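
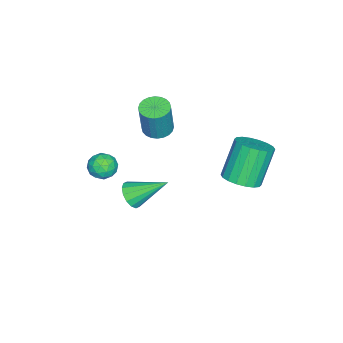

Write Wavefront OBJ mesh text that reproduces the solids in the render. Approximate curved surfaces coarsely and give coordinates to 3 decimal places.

v 3.227 -1.737 -3.386
v 3.469 -2.072 -2.798
v 2.793 -0.203 -2.334
v 3.766 -1.894 -2.935
v 3.918 -1.673 -3.194
v 3.885 -1.469 -3.505
v 3.676 -1.337 -3.783
v 3.346 -1.312 -3.956
v 2.985 -1.401 -3.975
v 2.689 -1.579 -3.838
v 2.536 -1.8 -3.579
v 2.569 -2.004 -3.268
v 2.779 -2.136 -2.99
v 3.108 -2.161 -2.817
v -2.318 -2.808 -3.654
v -1.659 -3.109 -3.806
v -1.223 -3.073 -1.977
v -1.882 -2.772 -1.826
v -1.599 -2.827 -3.826
v -1.162 -2.791 -1.997
v -1.647 -2.543 -3.819
v -1.211 -2.507 -1.991
v -1.799 -2.298 -3.788
v -1.362 -2.262 -1.96
v -2.029 -2.132 -3.737
v -1.592 -2.096 -1.908
v -2.303 -2.068 -3.672
v -1.867 -2.032 -1.844
v -2.579 -2.117 -3.605
v -2.143 -2.081 -1.777
v -2.816 -2.272 -3.546
v -2.38 -2.236 -1.718
v -2.977 -2.507 -3.503
v -2.541 -2.471 -1.674
v -3.038 -2.789 -3.483
v -2.601 -2.753 -1.654
v -2.989 -3.073 -3.489
v -2.553 -3.037 -1.661
v -2.838 -3.318 -3.52
v -2.401 -3.282 -1.692
v -2.608 -3.484 -3.572
v -2.171 -3.448 -1.743
v -2.333 -3.548 -3.636
v -1.897 -3.512 -1.808
v -2.057 -3.499 -3.703
v -1.621 -3.463 -1.875
v -1.82 -3.344 -3.762
v -1.384 -3.308 -1.934
v 1.167 -3.41 -3.139
v 1.615 -3.143 -3.658
v 1.625 -4.497 -3.302
v 2.073 -4.23 -3.821
v 2.174 -4.044 -3.116
v 1.892 -3.372 -3.016
v 1.348 -4.268 -3.944
v 1.066 -3.596 -3.844
v 1.728 -3.674 -4.156
v 2.238 -3.535 -3.644
v 1.002 -4.105 -3.316
v 1.512 -3.966 -2.804
v 1.351 -3.181 -3.384
v 1.889 -4.459 -3.576
v 1.949 -4.35 -3.161
v 2.212 -4.193 -3.467
v 1.513 -3.316 -3.007
v 1.777 -3.159 -3.312
v 2.105 -3.689 -2.993
v 1.463 -4.481 -3.648
v 1.727 -4.324 -3.953
v 1.028 -3.447 -3.493
v 1.291 -3.29 -3.799
v 1.135 -3.951 -3.967
v 1.681 -3.336 -3.982
v 1.95 -3.975 -4.078
v 1.524 -3.997 -4.15
v 1.357 -3.602 -4.091
v 1.981 -3.255 -3.681
v 2.25 -3.894 -3.777
v 2.309 -3.784 -3.363
v 2.143 -3.389 -3.303
v 2.047 -3.567 -3.974
v 0.99 -3.746 -3.183
v 1.259 -4.385 -3.279
v 1.097 -4.251 -3.657
v 0.931 -3.856 -3.597
v 1.29 -3.665 -2.882
v 1.559 -4.304 -2.978
v 1.883 -4.038 -2.869
v 1.716 -3.643 -2.81
v 1.193 -4.073 -2.986
v -1.088 1.731 -4.883
v -0.331 1.393 -4.419
v -1.335 1.651 -2.593
v -2.092 1.989 -3.057
v -0.254 1.808 -4.436
v -1.258 2.066 -2.609
v -0.342 2.209 -4.54
v -1.346 2.466 -2.714
v -0.577 2.514 -4.713
v -1.581 2.772 -2.887
v -0.914 2.664 -4.919
v -1.918 2.922 -3.093
v -1.286 2.63 -5.119
v -2.29 2.888 -3.292
v -1.618 2.418 -5.271
v -2.622 2.675 -3.445
v -1.845 2.069 -5.347
v -2.849 2.327 -3.521
v -1.922 1.654 -5.331
v -2.926 1.912 -3.504
v -1.834 1.254 -5.226
v -2.838 1.511 -3.4
v -1.599 0.948 -5.053
v -2.603 1.206 -3.227
v -1.262 0.798 -4.847
v -2.266 1.056 -3.021
v -0.89 0.832 -4.648
v -1.894 1.09 -2.821
v -0.558 1.045 -4.495
v -1.562 1.302 -2.669
f 2 1 4
f 2 4 3
f 4 1 5
f 4 5 3
f 5 1 6
f 5 6 3
f 6 1 7
f 6 7 3
f 7 1 8
f 7 8 3
f 8 1 9
f 8 9 3
f 9 1 10
f 9 10 3
f 10 1 11
f 10 11 3
f 11 1 12
f 11 12 3
f 12 1 13
f 12 13 3
f 13 1 14
f 13 14 3
f 14 1 2
f 14 2 3
f 16 15 19
f 16 19 17
f 17 19 20
f 17 20 18
f 19 15 21
f 19 21 20
f 20 21 22
f 20 22 18
f 21 15 23
f 21 23 22
f 22 23 24
f 22 24 18
f 23 15 25
f 23 25 24
f 24 25 26
f 24 26 18
f 25 15 27
f 25 27 26
f 26 27 28
f 26 28 18
f 27 15 29
f 27 29 28
f 28 29 30
f 28 30 18
f 29 15 31
f 29 31 30
f 30 31 32
f 30 32 18
f 31 15 33
f 31 33 32
f 32 33 34
f 32 34 18
f 33 15 35
f 33 35 34
f 34 35 36
f 34 36 18
f 35 15 37
f 35 37 36
f 36 37 38
f 36 38 18
f 37 15 39
f 37 39 38
f 38 39 40
f 38 40 18
f 39 15 41
f 39 41 40
f 40 41 42
f 40 42 18
f 41 15 43
f 41 43 42
f 42 43 44
f 42 44 18
f 43 15 45
f 43 45 44
f 44 45 46
f 44 46 18
f 45 15 47
f 45 47 46
f 46 47 48
f 46 48 18
f 47 15 16
f 47 16 48
f 48 16 17
f 48 17 18
f 49 86 65
f 86 60 89
f 65 89 54
f 86 89 65
f 49 65 61
f 65 54 66
f 61 66 50
f 65 66 61
f 49 61 70
f 61 50 71
f 70 71 56
f 61 71 70
f 49 70 82
f 70 56 85
f 82 85 59
f 70 85 82
f 49 82 86
f 82 59 90
f 86 90 60
f 82 90 86
f 50 66 77
f 66 54 80
f 77 80 58
f 66 80 77
f 54 89 67
f 89 60 88
f 67 88 53
f 89 88 67
f 60 90 87
f 90 59 83
f 87 83 51
f 90 83 87
f 59 85 84
f 85 56 72
f 84 72 55
f 85 72 84
f 56 71 76
f 71 50 73
f 76 73 57
f 71 73 76
f 52 78 64
f 78 58 79
f 64 79 53
f 78 79 64
f 52 64 62
f 64 53 63
f 62 63 51
f 64 63 62
f 52 62 69
f 62 51 68
f 69 68 55
f 62 68 69
f 52 69 74
f 69 55 75
f 74 75 57
f 69 75 74
f 52 74 78
f 74 57 81
f 78 81 58
f 74 81 78
f 53 79 67
f 79 58 80
f 67 80 54
f 79 80 67
f 51 63 87
f 63 53 88
f 87 88 60
f 63 88 87
f 55 68 84
f 68 51 83
f 84 83 59
f 68 83 84
f 57 75 76
f 75 55 72
f 76 72 56
f 75 72 76
f 58 81 77
f 81 57 73
f 77 73 50
f 81 73 77
f 92 91 95
f 92 95 93
f 93 95 96
f 93 96 94
f 95 91 97
f 95 97 96
f 96 97 98
f 96 98 94
f 97 91 99
f 97 99 98
f 98 99 100
f 98 100 94
f 99 91 101
f 99 101 100
f 100 101 102
f 100 102 94
f 101 91 103
f 101 103 102
f 102 103 104
f 102 104 94
f 103 91 105
f 103 105 104
f 104 105 106
f 104 106 94
f 105 91 107
f 105 107 106
f 106 107 108
f 106 108 94
f 107 91 109
f 107 109 108
f 108 109 110
f 108 110 94
f 109 91 111
f 109 111 110
f 110 111 112
f 110 112 94
f 111 91 113
f 111 113 112
f 112 113 114
f 112 114 94
f 113 91 115
f 113 115 114
f 114 115 116
f 114 116 94
f 115 91 117
f 115 117 116
f 116 117 118
f 116 118 94
f 117 91 119
f 117 119 118
f 118 119 120
f 118 120 94
f 119 91 92
f 119 92 120
f 120 92 93
f 120 93 94



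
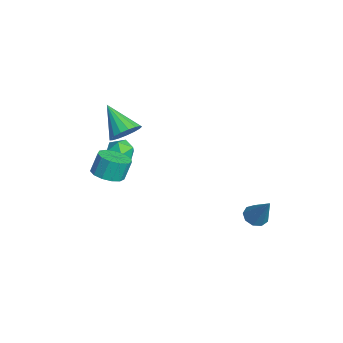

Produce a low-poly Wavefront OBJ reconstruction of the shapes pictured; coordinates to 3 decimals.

v -2.198 -2.499 2.926
v -1.629 -3.122 3.138
v -3.462 -3.221 4.194
v -1.541 -2.813 3.402
v -1.604 -2.431 3.558
v -1.802 -2.065 3.568
v -2.091 -1.799 3.432
v -2.405 -1.693 3.179
v -2.672 -1.771 2.869
v -2.829 -2.016 2.572
v -2.843 -2.372 2.356
v -2.708 -2.757 2.271
v -2.457 -3.082 2.335
v -2.147 -3.274 2.536
v -1.848 -3.289 2.825
v -0.875 -3.565 1.019
v -0.205 -3.05 0.927
v -0.356 -2.66 2.009
v -1.025 -3.175 2.101
v -0.588 -2.8 0.783
v -0.739 -2.41 1.865
v -1.062 -2.794 0.715
v -1.213 -2.404 1.797
v -1.477 -3.032 0.743
v -1.627 -2.642 1.825
v -1.7 -3.44 0.859
v -1.851 -3.05 1.941
v -1.661 -3.887 1.025
v -1.812 -3.497 2.107
v -1.373 -4.232 1.19
v -1.524 -3.842 2.272
v -0.926 -4.365 1.3
v -1.077 -3.975 2.382
v -0.463 -4.245 1.321
v -0.614 -3.855 2.403
v -0.131 -3.908 1.246
v -0.282 -3.518 2.328
v -0.035 -3.463 1.099
v -0.185 -3.073 2.181
v -3.316 -2.69 1.188
v -2.847 -2.043 1.21
v -2.333 -3.417 1.61
v -1.864 -2.77 1.632
v -2.468 -2.844 2.151
v -3.075 -2.395 1.89
v -2.105 -3.065 0.93
v -2.712 -2.616 0.669
v -2.099 -2.275 1.051
v -2.323 -2.139 1.806
v -2.857 -3.321 1.014
v -3.081 -3.185 1.769
v 2.829 2.828 0.001
v 3.321 3.001 -0.37
v 3.811 3.252 1.499
v 3.06 3.345 -0.297
v 2.691 3.447 -0.084
v 2.387 3.259 0.169
v 2.29 2.87 0.343
v 2.445 2.46 0.357
v 2.78 2.223 0.205
v 3.138 2.269 -0.043
v 3.351 2.576 -0.27
f 2 1 4
f 2 4 3
f 4 1 5
f 4 5 3
f 5 1 6
f 5 6 3
f 6 1 7
f 6 7 3
f 7 1 8
f 7 8 3
f 8 1 9
f 8 9 3
f 9 1 10
f 9 10 3
f 10 1 11
f 10 11 3
f 11 1 12
f 11 12 3
f 12 1 13
f 12 13 3
f 13 1 14
f 13 14 3
f 14 1 15
f 14 15 3
f 15 1 2
f 15 2 3
f 17 16 20
f 17 20 18
f 18 20 21
f 18 21 19
f 20 16 22
f 20 22 21
f 21 22 23
f 21 23 19
f 22 16 24
f 22 24 23
f 23 24 25
f 23 25 19
f 24 16 26
f 24 26 25
f 25 26 27
f 25 27 19
f 26 16 28
f 26 28 27
f 27 28 29
f 27 29 19
f 28 16 30
f 28 30 29
f 29 30 31
f 29 31 19
f 30 16 32
f 30 32 31
f 31 32 33
f 31 33 19
f 32 16 34
f 32 34 33
f 33 34 35
f 33 35 19
f 34 16 36
f 34 36 35
f 35 36 37
f 35 37 19
f 36 16 38
f 36 38 37
f 37 38 39
f 37 39 19
f 38 16 17
f 38 17 39
f 39 17 18
f 39 18 19
f 40 51 45
f 40 45 41
f 40 41 47
f 40 47 50
f 40 50 51
f 41 45 49
f 45 51 44
f 51 50 42
f 50 47 46
f 47 41 48
f 43 49 44
f 43 44 42
f 43 42 46
f 43 46 48
f 43 48 49
f 44 49 45
f 42 44 51
f 46 42 50
f 48 46 47
f 49 48 41
f 53 52 55
f 53 55 54
f 55 52 56
f 55 56 54
f 56 52 57
f 56 57 54
f 57 52 58
f 57 58 54
f 58 52 59
f 58 59 54
f 59 52 60
f 59 60 54
f 60 52 61
f 60 61 54
f 61 52 62
f 61 62 54
f 62 52 53
f 62 53 54



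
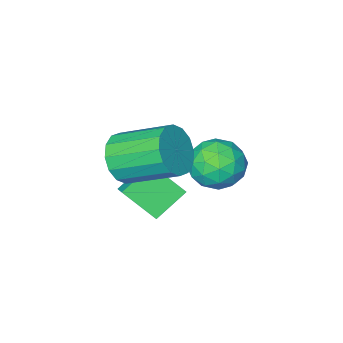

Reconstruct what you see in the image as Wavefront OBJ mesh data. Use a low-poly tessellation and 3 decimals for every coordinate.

v -1.309 1.257 -1.504
v -1.017 1.948 -1.045
v -0.147 1.273 -2.267
v 0.145 1.964 -1.808
v -0.645 0.316 -0.512
v -0.353 1.007 -0.053
v 0.517 0.332 -1.275
v 0.809 1.023 -0.816
v 0.988 1.402 1.205
v 1.503 1.258 1.99
v 0.527 2.734 2.9
v 0.012 2.878 2.115
v 1.758 1.588 1.729
v 0.782 3.064 2.639
v 1.807 1.868 1.328
v 0.831 3.344 2.238
v 1.636 2.023 0.893
v 0.66 3.499 1.804
v 1.292 2.011 0.542
v 0.316 3.487 1.453
v 0.866 1.837 0.369
v -0.11 3.313 1.279
v 0.473 1.546 0.42
v -0.503 3.022 1.33
v 0.218 1.216 0.681
v -0.758 2.692 1.591
v 0.169 0.936 1.082
v -0.807 2.412 1.992
v 0.34 0.781 1.516
v -0.636 2.257 2.427
v 0.684 0.793 1.867
v -0.292 2.269 2.778
v 1.11 0.967 2.041
v 0.134 2.443 2.951
v -2.308 2.599 -0.924
v -1.364 2.461 -0.536
v -2.936 1.579 0.236
v -1.992 1.441 0.624
v -2.458 2.355 0.718
v -2.07 2.985 0.001
v -2.23 1.055 -0.301
v -1.842 1.685 -1.018
v -1.316 1.506 -0.15
v -1.457 2.309 0.48
v -2.843 1.731 -0.78
v -2.984 2.534 -0.15
v -1.781 2.619 -0.832
v -2.519 1.421 0.532
v -2.793 1.958 0.587
v -2.238 1.876 0.815
v -2.196 2.928 -0.516
v -1.641 2.846 -0.288
v -2.284 2.784 0.449
v -2.659 1.194 -0.012
v -2.104 1.112 0.216
v -2.062 2.164 -1.115
v -1.507 2.082 -0.887
v -2.016 1.256 -0.749
v -1.198 1.977 -0.377
v -1.567 1.377 0.305
v -1.706 1.151 -0.239
v -1.478 1.521 -0.66
v -1.281 2.449 -0.007
v -1.65 1.85 0.675
v -1.924 2.387 0.73
v -1.696 2.757 0.309
v -1.252 1.888 0.22
v -2.65 2.19 -0.975
v -3.019 1.591 -0.293
v -2.604 1.283 -0.609
v -2.376 1.653 -1.03
v -2.733 2.663 -0.605
v -3.102 2.063 0.077
v -2.822 2.519 0.36
v -2.594 2.889 -0.061
v -3.048 2.152 -0.52
f 2 4 1
f 5 2 1
f 1 4 3
f 3 5 1
f 2 8 4
f 6 2 5
f 6 8 2
f 4 8 3
f 7 5 3
f 3 8 7
f 7 6 5
f 8 6 7
f 10 9 13
f 10 13 11
f 11 13 14
f 11 14 12
f 13 9 15
f 13 15 14
f 14 15 16
f 14 16 12
f 15 9 17
f 15 17 16
f 16 17 18
f 16 18 12
f 17 9 19
f 17 19 18
f 18 19 20
f 18 20 12
f 19 9 21
f 19 21 20
f 20 21 22
f 20 22 12
f 21 9 23
f 21 23 22
f 22 23 24
f 22 24 12
f 23 9 25
f 23 25 24
f 24 25 26
f 24 26 12
f 25 9 27
f 25 27 26
f 26 27 28
f 26 28 12
f 27 9 29
f 27 29 28
f 28 29 30
f 28 30 12
f 29 9 31
f 29 31 30
f 30 31 32
f 30 32 12
f 31 9 33
f 31 33 32
f 32 33 34
f 32 34 12
f 33 9 10
f 33 10 34
f 34 10 11
f 34 11 12
f 35 72 51
f 72 46 75
f 51 75 40
f 72 75 51
f 35 51 47
f 51 40 52
f 47 52 36
f 51 52 47
f 35 47 56
f 47 36 57
f 56 57 42
f 47 57 56
f 35 56 68
f 56 42 71
f 68 71 45
f 56 71 68
f 35 68 72
f 68 45 76
f 72 76 46
f 68 76 72
f 36 52 63
f 52 40 66
f 63 66 44
f 52 66 63
f 40 75 53
f 75 46 74
f 53 74 39
f 75 74 53
f 46 76 73
f 76 45 69
f 73 69 37
f 76 69 73
f 45 71 70
f 71 42 58
f 70 58 41
f 71 58 70
f 42 57 62
f 57 36 59
f 62 59 43
f 57 59 62
f 38 64 50
f 64 44 65
f 50 65 39
f 64 65 50
f 38 50 48
f 50 39 49
f 48 49 37
f 50 49 48
f 38 48 55
f 48 37 54
f 55 54 41
f 48 54 55
f 38 55 60
f 55 41 61
f 60 61 43
f 55 61 60
f 38 60 64
f 60 43 67
f 64 67 44
f 60 67 64
f 39 65 53
f 65 44 66
f 53 66 40
f 65 66 53
f 37 49 73
f 49 39 74
f 73 74 46
f 49 74 73
f 41 54 70
f 54 37 69
f 70 69 45
f 54 69 70
f 43 61 62
f 61 41 58
f 62 58 42
f 61 58 62
f 44 67 63
f 67 43 59
f 63 59 36
f 67 59 63



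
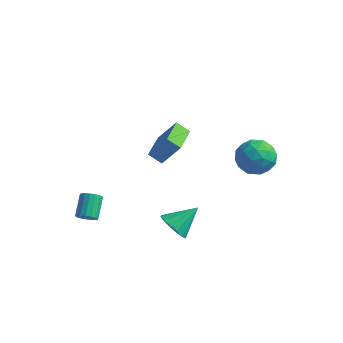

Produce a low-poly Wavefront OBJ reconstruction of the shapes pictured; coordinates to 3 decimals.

v 0.978 -2.221 -2.944
v 1.274 -1.752 -3.69
v 1.742 -1.099 -1.936
v 0.847 -1.558 -3.582
v 0.455 -1.542 -3.303
v 0.203 -1.707 -2.928
v 0.159 -2.011 -2.557
v 0.334 -2.37 -2.289
v 0.682 -2.69 -2.197
v 1.11 -2.884 -2.305
v 1.502 -2.9 -2.584
v 1.753 -2.735 -2.959
v 1.797 -2.431 -3.33
v 1.622 -2.072 -3.598
v 3.716 2.84 0.902
v 4.206 2.458 -0.061
v 2.094 2.122 0.361
v 2.584 1.74 -0.602
v 2.86 1.271 0.406
v 3.863 1.714 0.741
v 2.437 2.866 -0.441
v 3.44 3.309 -0.106
v 3.416 2.474 -0.891
v 3.677 1.489 -0.368
v 2.623 3.091 0.668
v 2.884 2.106 1.191
v 4.103 2.712 0.468
v 2.197 1.868 -0.168
v 2.359 1.592 0.424
v 2.647 1.368 -0.142
v 3.901 2.275 0.939
v 4.19 2.051 0.373
v 3.399 1.353 0.648
v 2.11 2.529 -0.073
v 2.399 2.305 -0.639
v 3.653 3.212 0.442
v 3.941 2.988 -0.124
v 2.901 3.227 -0.348
v 3.927 2.497 -0.586
v 2.974 2.075 -0.904
v 2.887 2.737 -0.809
v 3.477 2.997 -0.612
v 4.081 1.918 -0.278
v 3.127 1.496 -0.596
v 3.29 1.22 -0.004
v 3.879 1.481 0.193
v 3.616 1.927 -0.766
v 3.173 3.084 0.896
v 2.219 2.662 0.578
v 2.421 3.099 0.107
v 3.01 3.36 0.304
v 3.326 2.505 1.204
v 2.373 2.083 0.886
v 2.823 1.583 0.912
v 3.413 1.843 1.109
v 2.684 2.653 1.066
v 0.358 -2.247 1.752
v -0.329 -2.397 2.247
v -0.095 -0.54 1.637
v -0.783 -0.689 2.132
v 1.223 -1.931 3.048
v 0.535 -2.08 3.543
v 0.769 -0.223 2.933
v 0.082 -0.373 3.428
v -3.245 -3.554 -3.067
v -2.851 -3.742 -2.67
v -3.201 -2.714 -1.836
v -3.595 -2.526 -2.233
v -2.704 -3.562 -2.831
v -3.055 -2.534 -1.996
v -2.681 -3.38 -3.046
v -3.032 -2.351 -2.211
v -2.788 -3.237 -3.265
v -3.139 -2.209 -2.43
v -2.999 -3.168 -3.44
v -3.35 -2.14 -2.605
v -3.266 -3.187 -3.529
v -3.617 -2.159 -2.694
v -3.528 -3.29 -3.512
v -3.879 -2.262 -2.677
v -3.726 -3.453 -3.394
v -4.077 -2.425 -2.559
v -3.813 -3.64 -3.2
v -4.164 -2.612 -2.366
v -3.77 -3.807 -2.977
v -4.121 -2.779 -2.142
v -3.606 -3.916 -2.774
v -3.957 -2.888 -1.939
v -3.36 -3.942 -2.638
v -3.711 -2.914 -1.803
v -3.087 -3.879 -2.601
v -3.438 -2.851 -1.766
f 2 1 4
f 2 4 3
f 4 1 5
f 4 5 3
f 5 1 6
f 5 6 3
f 6 1 7
f 6 7 3
f 7 1 8
f 7 8 3
f 8 1 9
f 8 9 3
f 9 1 10
f 9 10 3
f 10 1 11
f 10 11 3
f 11 1 12
f 11 12 3
f 12 1 13
f 12 13 3
f 13 1 14
f 13 14 3
f 14 1 2
f 14 2 3
f 15 52 31
f 52 26 55
f 31 55 20
f 52 55 31
f 15 31 27
f 31 20 32
f 27 32 16
f 31 32 27
f 15 27 36
f 27 16 37
f 36 37 22
f 27 37 36
f 15 36 48
f 36 22 51
f 48 51 25
f 36 51 48
f 15 48 52
f 48 25 56
f 52 56 26
f 48 56 52
f 16 32 43
f 32 20 46
f 43 46 24
f 32 46 43
f 20 55 33
f 55 26 54
f 33 54 19
f 55 54 33
f 26 56 53
f 56 25 49
f 53 49 17
f 56 49 53
f 25 51 50
f 51 22 38
f 50 38 21
f 51 38 50
f 22 37 42
f 37 16 39
f 42 39 23
f 37 39 42
f 18 44 30
f 44 24 45
f 30 45 19
f 44 45 30
f 18 30 28
f 30 19 29
f 28 29 17
f 30 29 28
f 18 28 35
f 28 17 34
f 35 34 21
f 28 34 35
f 18 35 40
f 35 21 41
f 40 41 23
f 35 41 40
f 18 40 44
f 40 23 47
f 44 47 24
f 40 47 44
f 19 45 33
f 45 24 46
f 33 46 20
f 45 46 33
f 17 29 53
f 29 19 54
f 53 54 26
f 29 54 53
f 21 34 50
f 34 17 49
f 50 49 25
f 34 49 50
f 23 41 42
f 41 21 38
f 42 38 22
f 41 38 42
f 24 47 43
f 47 23 39
f 43 39 16
f 47 39 43
f 58 60 57
f 61 58 57
f 57 60 59
f 59 61 57
f 58 64 60
f 62 58 61
f 62 64 58
f 60 64 59
f 63 61 59
f 59 64 63
f 63 62 61
f 64 62 63
f 66 65 69
f 66 69 67
f 67 69 70
f 67 70 68
f 69 65 71
f 69 71 70
f 70 71 72
f 70 72 68
f 71 65 73
f 71 73 72
f 72 73 74
f 72 74 68
f 73 65 75
f 73 75 74
f 74 75 76
f 74 76 68
f 75 65 77
f 75 77 76
f 76 77 78
f 76 78 68
f 77 65 79
f 77 79 78
f 78 79 80
f 78 80 68
f 79 65 81
f 79 81 80
f 80 81 82
f 80 82 68
f 81 65 83
f 81 83 82
f 82 83 84
f 82 84 68
f 83 65 85
f 83 85 84
f 84 85 86
f 84 86 68
f 85 65 87
f 85 87 86
f 86 87 88
f 86 88 68
f 87 65 89
f 87 89 88
f 88 89 90
f 88 90 68
f 89 65 91
f 89 91 90
f 90 91 92
f 90 92 68
f 91 65 66
f 91 66 92
f 92 66 67
f 92 67 68



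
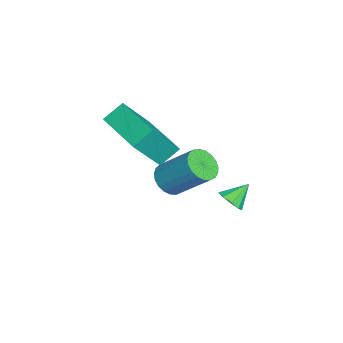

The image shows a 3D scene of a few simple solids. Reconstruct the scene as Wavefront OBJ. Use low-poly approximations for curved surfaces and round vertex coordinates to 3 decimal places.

v -1.307 -1.133 -1.696
v -0.644 -1.513 -1.602
v -0.089 -0.207 -0.249
v -0.753 0.173 -0.344
v -0.569 -1.304 -1.833
v -0.015 0.001 -0.481
v -0.622 -1.067 -2.041
v -0.067 0.239 -0.689
v -0.793 -0.84 -2.189
v -0.239 0.465 -0.837
v -1.054 -0.665 -2.252
v -0.499 0.641 -0.9
v -1.358 -0.57 -2.219
v -0.803 0.736 -0.867
v -1.653 -0.572 -2.095
v -1.098 0.733 -0.743
v -1.889 -0.672 -1.903
v -1.334 0.634 -0.55
v -2.024 -0.851 -1.674
v -1.469 0.455 -0.322
v -2.035 -1.079 -1.45
v -1.48 0.227 -0.097
v -1.92 -1.316 -1.268
v -1.366 -0.01 0.085
v -1.7 -1.522 -1.16
v -1.145 -0.216 0.193
v -1.412 -1.66 -1.145
v -0.857 -0.354 0.208
v -1.105 -1.707 -1.225
v -0.55 -0.401 0.128
v -0.834 -1.655 -1.387
v -0.279 -0.349 -0.034
v -0.399 -3.52 2.305
v -0.84 -2.826 2.925
v -1.2 -2.616 0.724
v -1.641 -1.922 1.344
v 1.381 -2.238 2.136
v 0.94 -1.544 2.756
v 0.58 -1.334 0.555
v 0.139 -0.64 1.175
v -1.313 1.187 -2.868
v -1.008 0.921 -2.398
v -1.767 1.893 -2.172
v -0.775 1.234 -2.564
v -0.793 1.525 -2.871
v -1.055 1.659 -3.177
v -1.437 1.571 -3.338
v -1.761 1.304 -3.28
v -1.876 0.983 -3.028
v -1.727 0.757 -2.702
v -1.384 0.732 -2.453
f 2 1 5
f 2 5 3
f 3 5 6
f 3 6 4
f 5 1 7
f 5 7 6
f 6 7 8
f 6 8 4
f 7 1 9
f 7 9 8
f 8 9 10
f 8 10 4
f 9 1 11
f 9 11 10
f 10 11 12
f 10 12 4
f 11 1 13
f 11 13 12
f 12 13 14
f 12 14 4
f 13 1 15
f 13 15 14
f 14 15 16
f 14 16 4
f 15 1 17
f 15 17 16
f 16 17 18
f 16 18 4
f 17 1 19
f 17 19 18
f 18 19 20
f 18 20 4
f 19 1 21
f 19 21 20
f 20 21 22
f 20 22 4
f 21 1 23
f 21 23 22
f 22 23 24
f 22 24 4
f 23 1 25
f 23 25 24
f 24 25 26
f 24 26 4
f 25 1 27
f 25 27 26
f 26 27 28
f 26 28 4
f 27 1 29
f 27 29 28
f 28 29 30
f 28 30 4
f 29 1 31
f 29 31 30
f 30 31 32
f 30 32 4
f 31 1 2
f 31 2 32
f 32 2 3
f 32 3 4
f 34 36 33
f 37 34 33
f 33 36 35
f 35 37 33
f 34 40 36
f 38 34 37
f 38 40 34
f 36 40 35
f 39 37 35
f 35 40 39
f 39 38 37
f 40 38 39
f 42 41 44
f 42 44 43
f 44 41 45
f 44 45 43
f 45 41 46
f 45 46 43
f 46 41 47
f 46 47 43
f 47 41 48
f 47 48 43
f 48 41 49
f 48 49 43
f 49 41 50
f 49 50 43
f 50 41 51
f 50 51 43
f 51 41 42
f 51 42 43



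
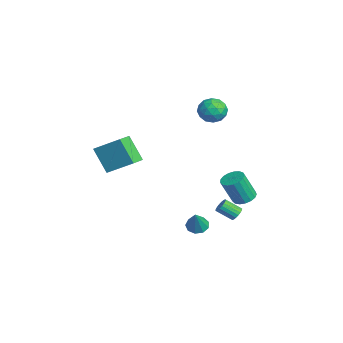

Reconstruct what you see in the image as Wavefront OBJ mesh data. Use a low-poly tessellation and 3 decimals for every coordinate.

v -3.584 -3.974 1.504
v -2.731 -2.56 2.597
v -2.622 -3.368 -0.031
v -1.769 -1.955 1.062
v -2.731 -4.685 1.758
v -1.878 -3.272 2.851
v -1.769 -4.08 0.223
v -0.916 -2.666 1.316
v -1.215 1.177 -4.553
v -0.831 1.768 -4.646
v -0.385 0.863 -3.127
v -1.232 1.868 -4.391
v -1.625 1.645 -4.212
v -1.826 1.203 -4.193
v -1.74 0.749 -4.342
v -1.409 0.495 -4.59
v -0.987 0.56 -4.822
v -0.671 0.914 -4.927
v -0.61 1.391 -4.858
v -3.778 3.118 3.955
v -2.917 3.26 3.562
v -3.343 1.7 4.398
v -2.482 1.842 4.005
v -2.737 2.33 4.787
v -3.006 3.207 4.513
v -3.254 1.753 3.447
v -3.523 2.63 3.173
v -2.593 2.416 3.248
v -2.274 2.773 4.076
v -3.986 2.187 3.884
v -3.667 2.544 4.712
v -3.386 3.314 3.72
v -2.874 1.646 4.24
v -3.024 1.934 4.7
v -2.518 2.017 4.469
v -3.438 3.282 4.279
v -2.932 3.366 4.048
v -2.826 2.819 4.768
v -3.328 1.594 3.912
v -2.822 1.678 3.681
v -3.742 2.943 3.491
v -3.236 3.026 3.26
v -3.434 2.141 3.192
v -2.689 2.901 3.304
v -2.434 2.067 3.564
v -2.887 2.015 3.236
v -3.045 2.531 3.075
v -2.502 3.111 3.791
v -2.246 2.277 4.051
v -2.396 2.564 4.511
v -2.554 3.079 4.35
v -2.311 2.615 3.606
v -4.014 2.683 3.909
v -3.758 1.849 4.169
v -3.706 1.881 3.61
v -3.864 2.396 3.449
v -3.826 2.893 4.396
v -3.571 2.059 4.656
v -3.215 2.429 4.885
v -3.373 2.945 4.724
v -3.949 2.345 4.354
v -1.944 4.196 -2.948
v -1.199 4.411 -2.873
v -1.15 3.639 -1.138
v -1.896 3.424 -1.212
v -1.389 4.703 -2.738
v -1.34 3.93 -1.003
v -1.708 4.878 -2.651
v -1.659 4.105 -0.916
v -2.08 4.897 -2.632
v -2.031 4.124 -0.897
v -2.421 4.755 -2.685
v -2.372 3.983 -0.95
v -2.653 4.485 -2.799
v -2.604 3.713 -1.064
v -2.723 4.15 -2.946
v -2.674 3.377 -1.211
v -2.614 3.825 -3.094
v -2.565 3.052 -1.359
v -2.352 3.585 -3.208
v -2.303 2.812 -1.473
v -1.997 3.485 -3.263
v -1.948 2.712 -1.528
v -1.629 3.548 -3.245
v -1.58 2.775 -1.51
v -1.334 3.759 -3.159
v -1.285 2.987 -1.424
v -1.178 4.071 -3.025
v -1.129 3.299 -1.29
v -1.766 3.709 -4.264
v -1.288 3.681 -4.06
v -1.637 2.762 -3.372
v -2.114 2.791 -3.576
v -1.396 3.829 -3.918
v -1.745 2.91 -3.23
v -1.577 3.952 -3.845
v -1.926 3.034 -3.156
v -1.796 4.028 -3.855
v -2.144 3.109 -3.166
v -2.008 4.041 -3.945
v -2.357 3.122 -3.257
v -2.173 3.988 -4.099
v -2.521 3.069 -3.411
v -2.257 3.879 -4.286
v -2.605 2.961 -3.597
v -2.243 3.738 -4.468
v -2.592 2.819 -3.78
v -2.135 3.59 -4.61
v -2.484 2.671 -3.922
v -1.954 3.466 -4.684
v -2.303 2.548 -3.995
v -1.736 3.391 -4.674
v -2.084 2.472 -3.985
v -1.523 3.378 -4.583
v -1.872 2.459 -3.895
v -1.359 3.431 -4.429
v -1.707 2.512 -3.741
v -1.275 3.539 -4.243
v -1.623 2.621 -3.554
f 2 4 1
f 5 2 1
f 1 4 3
f 3 5 1
f 2 8 4
f 6 2 5
f 6 8 2
f 4 8 3
f 7 5 3
f 3 8 7
f 7 6 5
f 8 6 7
f 10 9 12
f 10 12 11
f 12 9 13
f 12 13 11
f 13 9 14
f 13 14 11
f 14 9 15
f 14 15 11
f 15 9 16
f 15 16 11
f 16 9 17
f 16 17 11
f 17 9 18
f 17 18 11
f 18 9 19
f 18 19 11
f 19 9 10
f 19 10 11
f 20 57 36
f 57 31 60
f 36 60 25
f 57 60 36
f 20 36 32
f 36 25 37
f 32 37 21
f 36 37 32
f 20 32 41
f 32 21 42
f 41 42 27
f 32 42 41
f 20 41 53
f 41 27 56
f 53 56 30
f 41 56 53
f 20 53 57
f 53 30 61
f 57 61 31
f 53 61 57
f 21 37 48
f 37 25 51
f 48 51 29
f 37 51 48
f 25 60 38
f 60 31 59
f 38 59 24
f 60 59 38
f 31 61 58
f 61 30 54
f 58 54 22
f 61 54 58
f 30 56 55
f 56 27 43
f 55 43 26
f 56 43 55
f 27 42 47
f 42 21 44
f 47 44 28
f 42 44 47
f 23 49 35
f 49 29 50
f 35 50 24
f 49 50 35
f 23 35 33
f 35 24 34
f 33 34 22
f 35 34 33
f 23 33 40
f 33 22 39
f 40 39 26
f 33 39 40
f 23 40 45
f 40 26 46
f 45 46 28
f 40 46 45
f 23 45 49
f 45 28 52
f 49 52 29
f 45 52 49
f 24 50 38
f 50 29 51
f 38 51 25
f 50 51 38
f 22 34 58
f 34 24 59
f 58 59 31
f 34 59 58
f 26 39 55
f 39 22 54
f 55 54 30
f 39 54 55
f 28 46 47
f 46 26 43
f 47 43 27
f 46 43 47
f 29 52 48
f 52 28 44
f 48 44 21
f 52 44 48
f 63 62 66
f 63 66 64
f 64 66 67
f 64 67 65
f 66 62 68
f 66 68 67
f 67 68 69
f 67 69 65
f 68 62 70
f 68 70 69
f 69 70 71
f 69 71 65
f 70 62 72
f 70 72 71
f 71 72 73
f 71 73 65
f 72 62 74
f 72 74 73
f 73 74 75
f 73 75 65
f 74 62 76
f 74 76 75
f 75 76 77
f 75 77 65
f 76 62 78
f 76 78 77
f 77 78 79
f 77 79 65
f 78 62 80
f 78 80 79
f 79 80 81
f 79 81 65
f 80 62 82
f 80 82 81
f 81 82 83
f 81 83 65
f 82 62 84
f 82 84 83
f 83 84 85
f 83 85 65
f 84 62 86
f 84 86 85
f 85 86 87
f 85 87 65
f 86 62 88
f 86 88 87
f 87 88 89
f 87 89 65
f 88 62 63
f 88 63 89
f 89 63 64
f 89 64 65
f 91 90 94
f 91 94 92
f 92 94 95
f 92 95 93
f 94 90 96
f 94 96 95
f 95 96 97
f 95 97 93
f 96 90 98
f 96 98 97
f 97 98 99
f 97 99 93
f 98 90 100
f 98 100 99
f 99 100 101
f 99 101 93
f 100 90 102
f 100 102 101
f 101 102 103
f 101 103 93
f 102 90 104
f 102 104 103
f 103 104 105
f 103 105 93
f 104 90 106
f 104 106 105
f 105 106 107
f 105 107 93
f 106 90 108
f 106 108 107
f 107 108 109
f 107 109 93
f 108 90 110
f 108 110 109
f 109 110 111
f 109 111 93
f 110 90 112
f 110 112 111
f 111 112 113
f 111 113 93
f 112 90 114
f 112 114 113
f 113 114 115
f 113 115 93
f 114 90 116
f 114 116 115
f 115 116 117
f 115 117 93
f 116 90 118
f 116 118 117
f 117 118 119
f 117 119 93
f 118 90 91
f 118 91 119
f 119 91 92
f 119 92 93



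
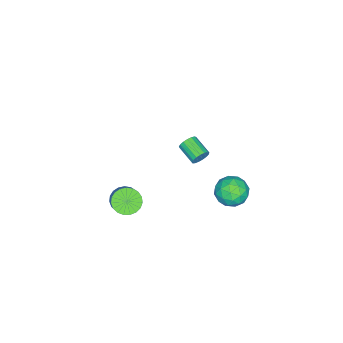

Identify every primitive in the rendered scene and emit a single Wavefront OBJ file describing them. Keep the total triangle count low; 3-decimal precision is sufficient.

v 0.687 0.661 3.438
v 0.83 0.428 2.995
v 0.356 -0.554 3.36
v 0.213 -0.321 3.802
v 1.023 0.391 3.147
v 0.55 -0.591 3.512
v 1.14 0.416 3.366
v 0.666 -0.566 3.731
v 1.152 0.497 3.601
v 0.679 -0.485 3.966
v 1.059 0.616 3.798
v 0.585 -0.366 4.163
v 0.879 0.745 3.913
v 0.406 -0.237 4.278
v 0.656 0.855 3.919
v 0.183 -0.128 4.284
v 0.44 0.92 3.815
v -0.034 -0.062 4.18
v 0.28 0.926 3.624
v -0.193 -0.056 3.989
v 0.214 0.872 3.39
v -0.26 -0.111 3.755
v 0.255 0.769 3.168
v -0.218 -0.214 3.533
v 0.396 0.641 3.007
v -0.077 -0.341 3.372
v 0.603 0.518 2.945
v 0.13 -0.464 3.31
v -3.055 1.515 -2.53
v -2.381 1.763 -1.85
v -2.239 0.177 -2.85
v -1.565 0.425 -2.17
v -2.478 0.167 -1.891
v -2.982 0.994 -1.693
v -1.638 0.946 -3.007
v -2.142 1.773 -2.809
v -1.506 1.411 -2.145
v -2.025 0.93 -1.455
v -2.595 1.01 -3.245
v -3.114 0.529 -2.555
v -2.789 1.756 -2.162
v -1.831 0.184 -2.538
v -2.367 0.032 -2.374
v -1.971 0.178 -1.974
v -3.142 1.304 -2.069
v -2.747 1.45 -1.67
v -2.803 0.512 -1.694
v -1.873 0.49 -3.03
v -1.478 0.636 -2.631
v -2.649 1.762 -2.726
v -2.253 1.908 -2.326
v -1.817 1.428 -3.006
v -1.879 1.696 -1.936
v -1.4 0.909 -2.124
v -1.442 1.215 -2.616
v -1.739 1.701 -2.5
v -2.184 1.413 -1.53
v -1.705 0.626 -1.718
v -2.241 0.475 -1.554
v -2.537 0.961 -1.438
v -1.669 1.206 -1.704
v -2.915 1.314 -2.982
v -2.436 0.527 -3.17
v -2.083 0.979 -3.262
v -2.379 1.465 -3.146
v -3.22 1.031 -2.576
v -2.741 0.244 -2.764
v -2.881 0.239 -2.2
v -3.178 0.725 -2.084
v -2.951 0.734 -2.996
v -0.164 -4.222 -3.766
v 0.321 -4.882 -3.786
v 1.33 -4.179 -2.513
v 0.844 -3.518 -2.494
v 0.469 -4.679 -4.016
v 1.478 -3.975 -2.743
v 0.508 -4.396 -4.203
v 1.516 -3.692 -2.93
v 0.43 -4.083 -4.314
v 1.439 -3.38 -3.041
v 0.249 -3.794 -4.331
v 1.258 -3.091 -3.058
v -0.003 -3.579 -4.25
v 1.006 -2.876 -2.977
v -0.283 -3.476 -4.085
v 0.726 -2.772 -2.812
v -0.542 -3.501 -3.866
v 0.467 -2.797 -2.593
v -0.736 -3.651 -3.629
v 0.272 -2.947 -2.356
v -0.832 -3.899 -3.416
v 0.177 -3.196 -2.143
v -0.812 -4.204 -3.263
v 0.197 -3.5 -1.991
v -0.68 -4.511 -3.198
v 0.329 -3.808 -1.925
v -0.459 -4.769 -3.231
v 0.55 -4.065 -1.958
v -0.187 -4.932 -3.356
v 0.822 -4.228 -2.084
v 0.089 -4.972 -3.553
v 1.098 -4.268 -2.28
f 2 1 5
f 2 5 3
f 3 5 6
f 3 6 4
f 5 1 7
f 5 7 6
f 6 7 8
f 6 8 4
f 7 1 9
f 7 9 8
f 8 9 10
f 8 10 4
f 9 1 11
f 9 11 10
f 10 11 12
f 10 12 4
f 11 1 13
f 11 13 12
f 12 13 14
f 12 14 4
f 13 1 15
f 13 15 14
f 14 15 16
f 14 16 4
f 15 1 17
f 15 17 16
f 16 17 18
f 16 18 4
f 17 1 19
f 17 19 18
f 18 19 20
f 18 20 4
f 19 1 21
f 19 21 20
f 20 21 22
f 20 22 4
f 21 1 23
f 21 23 22
f 22 23 24
f 22 24 4
f 23 1 25
f 23 25 24
f 24 25 26
f 24 26 4
f 25 1 27
f 25 27 26
f 26 27 28
f 26 28 4
f 27 1 2
f 27 2 28
f 28 2 3
f 28 3 4
f 29 66 45
f 66 40 69
f 45 69 34
f 66 69 45
f 29 45 41
f 45 34 46
f 41 46 30
f 45 46 41
f 29 41 50
f 41 30 51
f 50 51 36
f 41 51 50
f 29 50 62
f 50 36 65
f 62 65 39
f 50 65 62
f 29 62 66
f 62 39 70
f 66 70 40
f 62 70 66
f 30 46 57
f 46 34 60
f 57 60 38
f 46 60 57
f 34 69 47
f 69 40 68
f 47 68 33
f 69 68 47
f 40 70 67
f 70 39 63
f 67 63 31
f 70 63 67
f 39 65 64
f 65 36 52
f 64 52 35
f 65 52 64
f 36 51 56
f 51 30 53
f 56 53 37
f 51 53 56
f 32 58 44
f 58 38 59
f 44 59 33
f 58 59 44
f 32 44 42
f 44 33 43
f 42 43 31
f 44 43 42
f 32 42 49
f 42 31 48
f 49 48 35
f 42 48 49
f 32 49 54
f 49 35 55
f 54 55 37
f 49 55 54
f 32 54 58
f 54 37 61
f 58 61 38
f 54 61 58
f 33 59 47
f 59 38 60
f 47 60 34
f 59 60 47
f 31 43 67
f 43 33 68
f 67 68 40
f 43 68 67
f 35 48 64
f 48 31 63
f 64 63 39
f 48 63 64
f 37 55 56
f 55 35 52
f 56 52 36
f 55 52 56
f 38 61 57
f 61 37 53
f 57 53 30
f 61 53 57
f 72 71 75
f 72 75 73
f 73 75 76
f 73 76 74
f 75 71 77
f 75 77 76
f 76 77 78
f 76 78 74
f 77 71 79
f 77 79 78
f 78 79 80
f 78 80 74
f 79 71 81
f 79 81 80
f 80 81 82
f 80 82 74
f 81 71 83
f 81 83 82
f 82 83 84
f 82 84 74
f 83 71 85
f 83 85 84
f 84 85 86
f 84 86 74
f 85 71 87
f 85 87 86
f 86 87 88
f 86 88 74
f 87 71 89
f 87 89 88
f 88 89 90
f 88 90 74
f 89 71 91
f 89 91 90
f 90 91 92
f 90 92 74
f 91 71 93
f 91 93 92
f 92 93 94
f 92 94 74
f 93 71 95
f 93 95 94
f 94 95 96
f 94 96 74
f 95 71 97
f 95 97 96
f 96 97 98
f 96 98 74
f 97 71 99
f 97 99 98
f 98 99 100
f 98 100 74
f 99 71 101
f 99 101 100
f 100 101 102
f 100 102 74
f 101 71 72
f 101 72 102
f 102 72 73
f 102 73 74



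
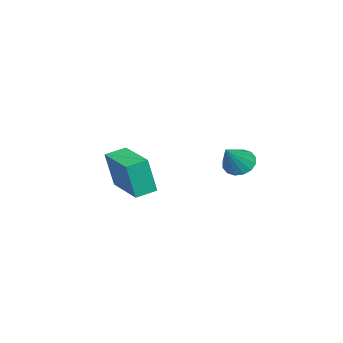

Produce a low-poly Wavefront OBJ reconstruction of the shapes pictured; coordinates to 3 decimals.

v -1.459 -1.231 -0.438
v -1.257 -1.487 1.077
v -2.143 -0.757 -0.267
v -1.942 -1.014 1.248
v -0.418 0.234 -0.328
v -0.217 -0.023 1.187
v -1.103 0.707 -0.157
v -0.901 0.451 1.358
v -1.463 3.693 1.707
v -1.085 4.048 1.368
v -0.537 3.627 2.673
v -1.255 4.254 1.546
v -1.481 4.31 1.766
v -1.703 4.2 1.971
v -1.86 3.954 2.105
v -1.911 3.639 2.132
v -1.842 3.337 2.046
v -1.671 3.132 1.868
v -1.445 3.076 1.647
v -1.223 3.186 1.443
v -1.066 3.432 1.309
v -1.015 3.747 1.281
f 2 4 1
f 5 2 1
f 1 4 3
f 3 5 1
f 2 8 4
f 6 2 5
f 6 8 2
f 4 8 3
f 7 5 3
f 3 8 7
f 7 6 5
f 8 6 7
f 10 9 12
f 10 12 11
f 12 9 13
f 12 13 11
f 13 9 14
f 13 14 11
f 14 9 15
f 14 15 11
f 15 9 16
f 15 16 11
f 16 9 17
f 16 17 11
f 17 9 18
f 17 18 11
f 18 9 19
f 18 19 11
f 19 9 20
f 19 20 11
f 20 9 21
f 20 21 11
f 21 9 22
f 21 22 11
f 22 9 10
f 22 10 11



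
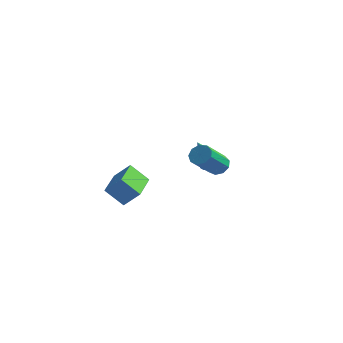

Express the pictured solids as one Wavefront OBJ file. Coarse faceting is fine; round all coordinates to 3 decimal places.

v 0.944 4.267 0.165
v 1.603 4.522 0.445
v 0.496 3.413 1.995
v 1.39 4.776 0.511
v 1.088 4.929 0.509
v 0.758 4.952 0.438
v 0.465 4.838 0.313
v 0.267 4.612 0.159
v 0.203 4.317 0.006
v 0.286 4.013 -0.116
v 0.499 3.759 -0.182
v 0.8 3.605 -0.18
v 1.131 3.583 -0.109
v 1.424 3.697 0.016
v 1.622 3.923 0.17
v 1.686 4.218 0.323
v 0.12 -3.703 0.43
v -0.846 -4.011 1.409
v -0.5 -1.759 0.43
v -1.467 -2.068 1.409
v 0.967 -3.432 1.351
v 0 -3.741 2.33
v 0.346 -1.489 1.351
v -0.62 -1.797 2.33
v 2.465 2.205 1.311
v 3.168 2.118 1.352
v 2.899 0.608 2.771
v 2.195 0.695 2.729
v 3.023 2.449 1.676
v 2.753 0.938 3.095
v 2.616 2.666 1.83
v 2.346 1.155 3.248
v 2.139 2.667 1.74
v 1.869 1.156 3.159
v 1.814 2.452 1.45
v 1.544 0.942 2.869
v 1.794 2.122 1.094
v 1.524 0.611 2.513
v 2.088 1.831 0.84
v 1.818 0.32 2.259
v 2.558 1.715 0.806
v 2.288 0.204 2.225
v 2.985 1.828 1.008
v 2.715 0.318 2.427
f 2 1 4
f 2 4 3
f 4 1 5
f 4 5 3
f 5 1 6
f 5 6 3
f 6 1 7
f 6 7 3
f 7 1 8
f 7 8 3
f 8 1 9
f 8 9 3
f 9 1 10
f 9 10 3
f 10 1 11
f 10 11 3
f 11 1 12
f 11 12 3
f 12 1 13
f 12 13 3
f 13 1 14
f 13 14 3
f 14 1 15
f 14 15 3
f 15 1 16
f 15 16 3
f 16 1 2
f 16 2 3
f 18 20 17
f 21 18 17
f 17 20 19
f 19 21 17
f 18 24 20
f 22 18 21
f 22 24 18
f 20 24 19
f 23 21 19
f 19 24 23
f 23 22 21
f 24 22 23
f 26 25 29
f 26 29 27
f 27 29 30
f 27 30 28
f 29 25 31
f 29 31 30
f 30 31 32
f 30 32 28
f 31 25 33
f 31 33 32
f 32 33 34
f 32 34 28
f 33 25 35
f 33 35 34
f 34 35 36
f 34 36 28
f 35 25 37
f 35 37 36
f 36 37 38
f 36 38 28
f 37 25 39
f 37 39 38
f 38 39 40
f 38 40 28
f 39 25 41
f 39 41 40
f 40 41 42
f 40 42 28
f 41 25 43
f 41 43 42
f 42 43 44
f 42 44 28
f 43 25 26
f 43 26 44
f 44 26 27
f 44 27 28



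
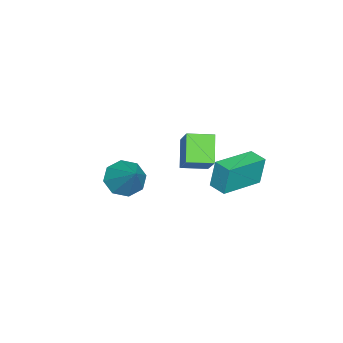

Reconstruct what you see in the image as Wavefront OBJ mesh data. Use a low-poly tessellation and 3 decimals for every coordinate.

v -4.091 -4.277 -2.816
v -3.268 -4.565 -3.304
v -2.949 -3.303 -1.464
v -3.539 -3.896 -3.557
v -4.133 -3.45 -3.376
v -4.703 -3.488 -2.867
v -4.915 -3.988 -2.328
v -4.644 -4.658 -2.075
v -4.049 -5.104 -2.256
v -3.479 -5.066 -2.765
v -3.249 -1.397 0.999
v -2.122 -0.743 2.298
v -3.734 -0.297 0.865
v -2.606 0.358 2.163
v -2.234 -1.078 -0.043
v -1.106 -0.423 1.255
v -2.718 0.023 -0.178
v -1.591 0.677 1.121
v -4.62 1.135 -1.584
v -4.766 1.316 -0.142
v -4.177 1.904 -1.635
v -4.323 2.086 -0.194
v -2.777 0.094 -1.266
v -2.923 0.276 0.175
v -2.334 0.864 -1.318
v -2.48 1.045 0.124
f 2 1 4
f 2 4 3
f 4 1 5
f 4 5 3
f 5 1 6
f 5 6 3
f 6 1 7
f 6 7 3
f 7 1 8
f 7 8 3
f 8 1 9
f 8 9 3
f 9 1 10
f 9 10 3
f 10 1 2
f 10 2 3
f 12 14 11
f 15 12 11
f 11 14 13
f 13 15 11
f 12 18 14
f 16 12 15
f 16 18 12
f 14 18 13
f 17 15 13
f 13 18 17
f 17 16 15
f 18 16 17
f 20 22 19
f 23 20 19
f 19 22 21
f 21 23 19
f 20 26 22
f 24 20 23
f 24 26 20
f 22 26 21
f 25 23 21
f 21 26 25
f 25 24 23
f 26 24 25



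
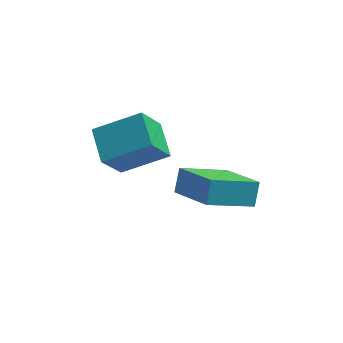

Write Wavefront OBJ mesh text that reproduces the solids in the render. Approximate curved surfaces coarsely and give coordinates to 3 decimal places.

v -3.792 0.23 1.48
v -2.141 0.403 2.274
v -4.157 1.468 1.969
v -2.506 1.641 2.762
v -3.194 0.959 0.078
v -1.543 1.132 0.871
v -3.559 2.197 0.566
v -1.908 2.37 1.36
v 0.204 1.742 -2.022
v -1.414 1.031 -1.128
v 0.358 2.336 -1.271
v -1.259 1.625 -0.377
v 1.279 0.375 -1.163
v -0.338 -0.336 -0.269
v 1.434 0.969 -0.412
v -0.184 0.258 0.482
f 2 4 1
f 5 2 1
f 1 4 3
f 3 5 1
f 2 8 4
f 6 2 5
f 6 8 2
f 4 8 3
f 7 5 3
f 3 8 7
f 7 6 5
f 8 6 7
f 10 12 9
f 13 10 9
f 9 12 11
f 11 13 9
f 10 16 12
f 14 10 13
f 14 16 10
f 12 16 11
f 15 13 11
f 11 16 15
f 15 14 13
f 16 14 15



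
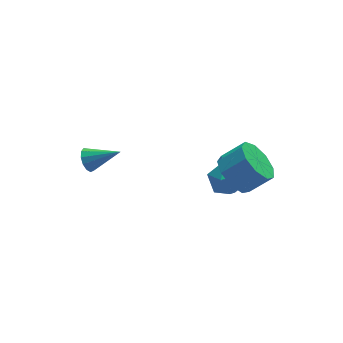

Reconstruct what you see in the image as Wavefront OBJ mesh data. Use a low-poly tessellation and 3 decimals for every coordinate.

v -2.561 1.509 -3.374
v -2.276 1.496 -3.867
v -1.399 0.931 -2.686
v -2.213 1.782 -3.734
v -2.261 1.98 -3.486
v -2.404 2.029 -3.203
v -2.598 1.913 -2.974
v -2.779 1.669 -2.873
v -2.892 1.373 -2.93
v -2.9 1.121 -3.129
v -2.8 0.992 -3.406
v -2.624 1.027 -3.672
v -2.429 1.215 -3.845
v 1.635 -3.29 -1.03
v 2.206 -2.723 -1.535
v 3.096 -2.923 -0.756
v 2.525 -3.49 -0.25
v 1.89 -2.376 -1.086
v 2.78 -2.577 -0.306
v 1.455 -2.457 -0.61
v 2.344 -2.658 0.17
v 1.104 -2.927 -0.331
v 1.994 -3.128 0.449
v 1.002 -3.567 -0.379
v 1.892 -3.768 0.401
v 1.196 -4.077 -0.731
v 2.086 -4.278 0.048
v 1.596 -4.219 -1.224
v 2.485 -4.419 -0.444
v 2.014 -3.926 -1.626
v 2.904 -4.126 -0.846
v 2.255 -3.335 -1.749
v 3.145 -3.535 -0.969
v 1.885 -0.676 -4.459
v 2.286 -0.284 -3.818
v 2.314 -1.896 -3.982
v 2.715 -1.504 -3.341
v 1.863 -1.516 -3.367
v 1.599 -0.762 -3.662
v 3.001 -1.418 -4.138
v 2.737 -0.664 -4.433
v 2.976 -0.743 -3.619
v 2.272 -0.804 -3.143
v 2.328 -1.376 -4.657
v 1.624 -1.437 -4.181
f 2 1 4
f 2 4 3
f 4 1 5
f 4 5 3
f 5 1 6
f 5 6 3
f 6 1 7
f 6 7 3
f 7 1 8
f 7 8 3
f 8 1 9
f 8 9 3
f 9 1 10
f 9 10 3
f 10 1 11
f 10 11 3
f 11 1 12
f 11 12 3
f 12 1 13
f 12 13 3
f 13 1 2
f 13 2 3
f 15 14 18
f 15 18 16
f 16 18 19
f 16 19 17
f 18 14 20
f 18 20 19
f 19 20 21
f 19 21 17
f 20 14 22
f 20 22 21
f 21 22 23
f 21 23 17
f 22 14 24
f 22 24 23
f 23 24 25
f 23 25 17
f 24 14 26
f 24 26 25
f 25 26 27
f 25 27 17
f 26 14 28
f 26 28 27
f 27 28 29
f 27 29 17
f 28 14 30
f 28 30 29
f 29 30 31
f 29 31 17
f 30 14 32
f 30 32 31
f 31 32 33
f 31 33 17
f 32 14 15
f 32 15 33
f 33 15 16
f 33 16 17
f 34 45 39
f 34 39 35
f 34 35 41
f 34 41 44
f 34 44 45
f 35 39 43
f 39 45 38
f 45 44 36
f 44 41 40
f 41 35 42
f 37 43 38
f 37 38 36
f 37 36 40
f 37 40 42
f 37 42 43
f 38 43 39
f 36 38 45
f 40 36 44
f 42 40 41
f 43 42 35



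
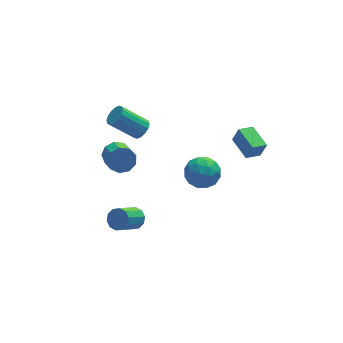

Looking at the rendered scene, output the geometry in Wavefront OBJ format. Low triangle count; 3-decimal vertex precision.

v 3.128 -2.924 0.936
v 3.448 -3.015 1.879
v 2.823 -1.456 1.18
v 3.143 -1.546 2.123
v 4.017 -2.694 0.657
v 4.337 -2.784 1.6
v 3.712 -1.225 0.901
v 4.032 -1.316 1.844
v -3.166 -3.254 -2.364
v -2.712 -3.182 -1.862
v -3.781 -3.894 -0.794
v -4.234 -3.966 -1.296
v -2.952 -2.837 -1.871
v -4.021 -3.548 -0.804
v -3.273 -2.651 -2.069
v -4.342 -3.363 -1.001
v -3.553 -2.695 -2.379
v -4.622 -3.407 -1.311
v -3.685 -2.953 -2.683
v -4.754 -3.665 -1.616
v -3.619 -3.326 -2.866
v -4.688 -4.038 -1.798
v -3.379 -3.672 -2.856
v -4.448 -4.383 -1.789
v -3.058 -3.857 -2.659
v -4.127 -4.569 -1.591
v -2.778 -3.813 -2.349
v -3.847 -4.525 -1.281
v -2.646 -3.555 -2.044
v -3.715 -4.267 -0.977
v 1.411 0.769 -3.542
v 2.138 0.74 -2.726
v 1.042 -0.94 -3.274
v 1.769 -0.969 -2.458
v 0.841 -0.401 -2.344
v 1.07 0.655 -2.51
v 2.11 -0.855 -3.49
v 2.339 0.201 -3.656
v 2.57 -0.264 -2.694
v 1.786 0.017 -1.985
v 1.394 -0.217 -4.015
v 0.61 0.064 -3.306
v 1.807 0.905 -3.158
v 1.373 -1.105 -2.842
v 0.828 -0.771 -2.776
v 1.255 -0.788 -2.296
v 1.179 0.855 -3.031
v 1.606 0.838 -2.551
v 0.844 0.167 -2.326
v 1.574 -1.038 -3.449
v 2.001 -1.055 -2.969
v 1.925 0.588 -3.704
v 2.352 0.571 -3.224
v 2.336 -0.367 -3.674
v 2.488 0.297 -2.659
v 2.271 -0.707 -2.501
v 2.472 -0.64 -3.108
v 2.606 -0.019 -3.205
v 2.027 0.463 -2.242
v 1.81 -0.542 -2.085
v 1.265 -0.208 -2.018
v 1.399 0.413 -2.116
v 2.281 -0.128 -2.223
v 1.37 0.342 -3.915
v 1.153 -0.663 -3.758
v 1.781 -0.613 -3.884
v 1.915 0.008 -3.982
v 0.909 0.507 -3.499
v 0.692 -0.497 -3.341
v 0.574 -0.181 -2.795
v 0.708 0.44 -2.892
v 0.899 -0.072 -3.777
v -1.484 1.369 0.492
v -1.056 1.223 1
v -2.428 1.646 2.276
v -2.856 1.791 1.768
v -1.01 1.566 0.937
v -2.381 1.989 2.213
v -1.09 1.857 0.755
v -2.461 2.279 2.03
v -1.276 2.016 0.502
v -2.647 2.438 1.778
v -1.518 2.002 0.247
v -2.889 2.424 1.522
v -1.75 1.819 0.057
v -3.122 2.241 1.333
v -1.912 1.514 -0.016
v -3.284 1.937 1.26
v -1.959 1.171 0.047
v -3.33 1.594 1.323
v -1.879 0.881 0.23
v -3.25 1.303 1.505
v -1.693 0.722 0.482
v -3.064 1.144 1.758
v -1.451 0.736 0.738
v -2.822 1.158 2.013
v -1.218 0.919 0.927
v -2.59 1.341 2.203
v -3.218 0.163 -0.073
v -2.412 0.24 0.056
v -2.416 -1.025 0.842
v -3.222 -1.103 0.713
v -2.697 0.496 0.466
v -2.701 -0.77 1.252
v -3.226 0.596 0.623
v -3.23 -0.67 1.41
v -3.751 0.493 0.455
v -3.755 -0.773 1.241
v -4.027 0.235 0.04
v -4.031 -1.03 0.826
v -3.924 -0.056 -0.429
v -3.928 -1.321 0.358
v -3.491 -0.245 -0.73
v -3.495 -1.51 0.056
v -2.93 -0.243 -0.725
v -2.934 -1.509 0.062
v -2.504 -0.051 -0.414
v -2.508 -1.317 0.372
f 2 4 1
f 5 2 1
f 1 4 3
f 3 5 1
f 2 8 4
f 6 2 5
f 6 8 2
f 4 8 3
f 7 5 3
f 3 8 7
f 7 6 5
f 8 6 7
f 10 9 13
f 10 13 11
f 11 13 14
f 11 14 12
f 13 9 15
f 13 15 14
f 14 15 16
f 14 16 12
f 15 9 17
f 15 17 16
f 16 17 18
f 16 18 12
f 17 9 19
f 17 19 18
f 18 19 20
f 18 20 12
f 19 9 21
f 19 21 20
f 20 21 22
f 20 22 12
f 21 9 23
f 21 23 22
f 22 23 24
f 22 24 12
f 23 9 25
f 23 25 24
f 24 25 26
f 24 26 12
f 25 9 27
f 25 27 26
f 26 27 28
f 26 28 12
f 27 9 29
f 27 29 28
f 28 29 30
f 28 30 12
f 29 9 10
f 29 10 30
f 30 10 11
f 30 11 12
f 31 68 47
f 68 42 71
f 47 71 36
f 68 71 47
f 31 47 43
f 47 36 48
f 43 48 32
f 47 48 43
f 31 43 52
f 43 32 53
f 52 53 38
f 43 53 52
f 31 52 64
f 52 38 67
f 64 67 41
f 52 67 64
f 31 64 68
f 64 41 72
f 68 72 42
f 64 72 68
f 32 48 59
f 48 36 62
f 59 62 40
f 48 62 59
f 36 71 49
f 71 42 70
f 49 70 35
f 71 70 49
f 42 72 69
f 72 41 65
f 69 65 33
f 72 65 69
f 41 67 66
f 67 38 54
f 66 54 37
f 67 54 66
f 38 53 58
f 53 32 55
f 58 55 39
f 53 55 58
f 34 60 46
f 60 40 61
f 46 61 35
f 60 61 46
f 34 46 44
f 46 35 45
f 44 45 33
f 46 45 44
f 34 44 51
f 44 33 50
f 51 50 37
f 44 50 51
f 34 51 56
f 51 37 57
f 56 57 39
f 51 57 56
f 34 56 60
f 56 39 63
f 60 63 40
f 56 63 60
f 35 61 49
f 61 40 62
f 49 62 36
f 61 62 49
f 33 45 69
f 45 35 70
f 69 70 42
f 45 70 69
f 37 50 66
f 50 33 65
f 66 65 41
f 50 65 66
f 39 57 58
f 57 37 54
f 58 54 38
f 57 54 58
f 40 63 59
f 63 39 55
f 59 55 32
f 63 55 59
f 74 73 77
f 74 77 75
f 75 77 78
f 75 78 76
f 77 73 79
f 77 79 78
f 78 79 80
f 78 80 76
f 79 73 81
f 79 81 80
f 80 81 82
f 80 82 76
f 81 73 83
f 81 83 82
f 82 83 84
f 82 84 76
f 83 73 85
f 83 85 84
f 84 85 86
f 84 86 76
f 85 73 87
f 85 87 86
f 86 87 88
f 86 88 76
f 87 73 89
f 87 89 88
f 88 89 90
f 88 90 76
f 89 73 91
f 89 91 90
f 90 91 92
f 90 92 76
f 91 73 93
f 91 93 92
f 92 93 94
f 92 94 76
f 93 73 95
f 93 95 94
f 94 95 96
f 94 96 76
f 95 73 97
f 95 97 96
f 96 97 98
f 96 98 76
f 97 73 74
f 97 74 98
f 98 74 75
f 98 75 76
f 100 99 103
f 100 103 101
f 101 103 104
f 101 104 102
f 103 99 105
f 103 105 104
f 104 105 106
f 104 106 102
f 105 99 107
f 105 107 106
f 106 107 108
f 106 108 102
f 107 99 109
f 107 109 108
f 108 109 110
f 108 110 102
f 109 99 111
f 109 111 110
f 110 111 112
f 110 112 102
f 111 99 113
f 111 113 112
f 112 113 114
f 112 114 102
f 113 99 115
f 113 115 114
f 114 115 116
f 114 116 102
f 115 99 117
f 115 117 116
f 116 117 118
f 116 118 102
f 117 99 100
f 117 100 118
f 118 100 101
f 118 101 102



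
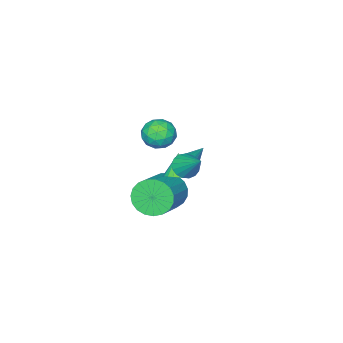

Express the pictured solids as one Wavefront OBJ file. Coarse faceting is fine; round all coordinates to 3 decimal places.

v -2.925 -2.086 -3.317
v -2.596 -1.722 -3.587
v -2.775 -0.954 -1.603
v -2.866 -1.624 -3.628
v -3.151 -1.65 -3.586
v -3.376 -1.793 -3.472
v -3.48 -2.014 -3.316
v -3.436 -2.255 -3.161
v -3.254 -2.451 -3.048
v -2.984 -2.548 -3.007
v -2.699 -2.523 -3.049
v -2.474 -2.38 -3.163
v -2.37 -2.158 -3.318
v -2.414 -1.918 -3.473
v -3.294 -3.504 -1.294
v -2.705 -2.838 -1.586
v -2.495 -4.542 -2.054
v -1.906 -3.876 -2.346
v -1.921 -4.125 -1.444
v -2.415 -3.484 -0.974
v -2.785 -3.896 -2.666
v -3.279 -3.255 -2.196
v -2.391 -3.08 -2.434
v -1.857 -3.222 -1.678
v -3.343 -4.158 -1.962
v -2.809 -4.3 -1.206
v -3.069 -3.08 -1.374
v -2.131 -4.3 -2.266
v -2.139 -4.447 -1.736
v -1.793 -4.055 -1.908
v -2.899 -3.459 -1.014
v -2.553 -3.068 -1.186
v -2.092 -3.825 -1.102
v -2.647 -4.312 -2.454
v -2.301 -3.921 -2.626
v -3.407 -3.325 -1.732
v -3.061 -2.933 -1.904
v -3.108 -3.555 -2.538
v -2.539 -2.831 -2.043
v -2.069 -3.441 -2.49
v -2.586 -3.453 -2.678
v -2.876 -3.076 -2.402
v -2.225 -2.914 -1.599
v -1.755 -3.524 -2.046
v -1.764 -3.671 -1.516
v -2.054 -3.293 -1.24
v -2.04 -3.056 -2.097
v -3.445 -3.856 -1.594
v -2.975 -4.466 -2.041
v -3.146 -4.087 -2.4
v -3.436 -3.709 -2.124
v -3.131 -3.939 -1.15
v -2.661 -4.549 -1.597
v -2.324 -4.304 -1.238
v -2.614 -3.927 -0.962
v -3.16 -4.324 -1.543
v -1.292 -1.945 -4.417
v -0.708 -2.369 -5.208
v 1.075 -1.619 -4.293
v 0.492 -1.195 -3.503
v -0.797 -1.963 -5.366
v 0.986 -1.213 -4.451
v -0.972 -1.554 -5.361
v 0.811 -0.804 -4.446
v -1.202 -1.212 -5.192
v 0.581 -0.462 -4.277
v -1.448 -0.998 -4.889
v 0.335 -0.247 -3.975
v -1.667 -0.947 -4.505
v 0.117 -0.197 -3.591
v -1.82 -1.069 -4.106
v -0.037 -0.318 -3.191
v -1.883 -1.342 -3.76
v -0.099 -0.592 -2.846
v -1.843 -1.719 -3.528
v -0.059 -0.969 -2.614
v -1.707 -2.136 -3.45
v 0.076 -1.386 -2.535
v -1.5 -2.52 -3.539
v 0.283 -1.769 -2.624
v -1.257 -2.804 -3.78
v 0.526 -2.054 -2.865
v -1.02 -2.94 -4.131
v 0.763 -2.189 -3.216
v -0.83 -2.904 -4.532
v 0.953 -2.153 -3.617
v -0.719 -2.702 -4.912
v 1.064 -1.951 -3.998
v 1.702 2.042 1.024
v 2.356 1.858 1.036
v 2.018 3.238 2.116
v 2.342 2.079 0.798
v 2.18 2.292 0.611
v 1.91 2.447 0.52
v 1.591 2.51 0.543
v 1.298 2.465 0.678
v 1.097 2.324 0.891
v 1.035 2.117 1.135
v 1.125 1.894 1.354
v 1.348 1.704 1.497
v 1.651 1.592 1.532
v 1.966 1.583 1.451
v 2.221 1.679 1.272
v -0.337 -0.453 -2.13
v 0.194 -0.481 -1.81
v -1.023 -0.927 -1.03
v 0.104 -0.226 -1.757
v -0.074 -0.016 -1.777
v -0.304 0.108 -1.867
v -0.54 0.12 -2.01
v -0.736 0.019 -2.175
v -0.853 -0.175 -2.332
v -0.867 -0.425 -2.449
v -0.777 -0.68 -2.502
v -0.599 -0.89 -2.482
v -0.37 -1.014 -2.392
v -0.134 -1.027 -2.25
v 0.062 -0.926 -2.084
v 0.179 -0.731 -1.927
f 2 1 4
f 2 4 3
f 4 1 5
f 4 5 3
f 5 1 6
f 5 6 3
f 6 1 7
f 6 7 3
f 7 1 8
f 7 8 3
f 8 1 9
f 8 9 3
f 9 1 10
f 9 10 3
f 10 1 11
f 10 11 3
f 11 1 12
f 11 12 3
f 12 1 13
f 12 13 3
f 13 1 14
f 13 14 3
f 14 1 2
f 14 2 3
f 15 52 31
f 52 26 55
f 31 55 20
f 52 55 31
f 15 31 27
f 31 20 32
f 27 32 16
f 31 32 27
f 15 27 36
f 27 16 37
f 36 37 22
f 27 37 36
f 15 36 48
f 36 22 51
f 48 51 25
f 36 51 48
f 15 48 52
f 48 25 56
f 52 56 26
f 48 56 52
f 16 32 43
f 32 20 46
f 43 46 24
f 32 46 43
f 20 55 33
f 55 26 54
f 33 54 19
f 55 54 33
f 26 56 53
f 56 25 49
f 53 49 17
f 56 49 53
f 25 51 50
f 51 22 38
f 50 38 21
f 51 38 50
f 22 37 42
f 37 16 39
f 42 39 23
f 37 39 42
f 18 44 30
f 44 24 45
f 30 45 19
f 44 45 30
f 18 30 28
f 30 19 29
f 28 29 17
f 30 29 28
f 18 28 35
f 28 17 34
f 35 34 21
f 28 34 35
f 18 35 40
f 35 21 41
f 40 41 23
f 35 41 40
f 18 40 44
f 40 23 47
f 44 47 24
f 40 47 44
f 19 45 33
f 45 24 46
f 33 46 20
f 45 46 33
f 17 29 53
f 29 19 54
f 53 54 26
f 29 54 53
f 21 34 50
f 34 17 49
f 50 49 25
f 34 49 50
f 23 41 42
f 41 21 38
f 42 38 22
f 41 38 42
f 24 47 43
f 47 23 39
f 43 39 16
f 47 39 43
f 58 57 61
f 58 61 59
f 59 61 62
f 59 62 60
f 61 57 63
f 61 63 62
f 62 63 64
f 62 64 60
f 63 57 65
f 63 65 64
f 64 65 66
f 64 66 60
f 65 57 67
f 65 67 66
f 66 67 68
f 66 68 60
f 67 57 69
f 67 69 68
f 68 69 70
f 68 70 60
f 69 57 71
f 69 71 70
f 70 71 72
f 70 72 60
f 71 57 73
f 71 73 72
f 72 73 74
f 72 74 60
f 73 57 75
f 73 75 74
f 74 75 76
f 74 76 60
f 75 57 77
f 75 77 76
f 76 77 78
f 76 78 60
f 77 57 79
f 77 79 78
f 78 79 80
f 78 80 60
f 79 57 81
f 79 81 80
f 80 81 82
f 80 82 60
f 81 57 83
f 81 83 82
f 82 83 84
f 82 84 60
f 83 57 85
f 83 85 84
f 84 85 86
f 84 86 60
f 85 57 87
f 85 87 86
f 86 87 88
f 86 88 60
f 87 57 58
f 87 58 88
f 88 58 59
f 88 59 60
f 90 89 92
f 90 92 91
f 92 89 93
f 92 93 91
f 93 89 94
f 93 94 91
f 94 89 95
f 94 95 91
f 95 89 96
f 95 96 91
f 96 89 97
f 96 97 91
f 97 89 98
f 97 98 91
f 98 89 99
f 98 99 91
f 99 89 100
f 99 100 91
f 100 89 101
f 100 101 91
f 101 89 102
f 101 102 91
f 102 89 103
f 102 103 91
f 103 89 90
f 103 90 91
f 105 104 107
f 105 107 106
f 107 104 108
f 107 108 106
f 108 104 109
f 108 109 106
f 109 104 110
f 109 110 106
f 110 104 111
f 110 111 106
f 111 104 112
f 111 112 106
f 112 104 113
f 112 113 106
f 113 104 114
f 113 114 106
f 114 104 115
f 114 115 106
f 115 104 116
f 115 116 106
f 116 104 117
f 116 117 106
f 117 104 118
f 117 118 106
f 118 104 119
f 118 119 106
f 119 104 105
f 119 105 106



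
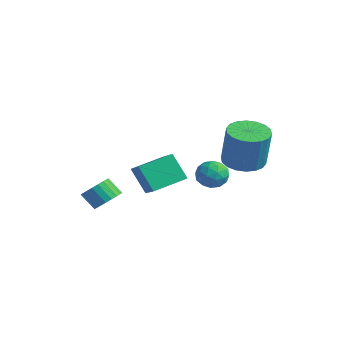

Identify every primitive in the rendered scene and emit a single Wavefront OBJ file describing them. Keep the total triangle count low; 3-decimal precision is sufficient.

v -2.196 2.674 -2.678
v -1.667 2.09 -2.972
v -2.533 1.85 -1.648
v -2.004 1.266 -1.942
v -1.703 1.98 -1.615
v -1.495 2.49 -2.251
v -2.705 1.45 -2.369
v -2.497 1.96 -3.005
v -1.981 1.334 -2.781
v -1.362 1.662 -2.315
v -2.838 2.278 -2.305
v -2.219 2.606 -1.839
v -1.902 2.455 -2.915
v -2.298 1.485 -1.705
v -2.122 1.905 -1.513
v -1.81 1.562 -1.686
v -1.801 2.689 -2.492
v -1.489 2.346 -2.664
v -1.511 2.281 -1.867
v -2.711 1.594 -1.956
v -2.399 1.251 -2.128
v -2.39 2.378 -2.934
v -2.078 2.035 -3.107
v -2.689 1.659 -2.753
v -1.775 1.667 -2.975
v -1.974 1.182 -2.371
v -2.386 1.291 -2.621
v -2.263 1.59 -2.995
v -1.411 1.859 -2.702
v -1.61 1.375 -2.097
v -1.433 1.795 -1.905
v -1.31 2.094 -2.279
v -1.596 1.415 -2.59
v -2.59 2.565 -2.523
v -2.789 2.081 -1.918
v -2.89 1.846 -2.341
v -2.767 2.145 -2.715
v -2.226 2.758 -2.249
v -2.425 2.273 -1.645
v -1.937 2.35 -1.625
v -1.814 2.649 -1.999
v -2.604 2.525 -2.03
v -0.146 2.327 -0.807
v 0.762 2.734 -1.03
v 1.314 2.62 1.003
v 0.406 2.213 1.227
v 0.508 3.099 -0.941
v 1.059 2.984 1.093
v 0.123 3.311 -0.824
v 0.675 3.196 1.209
v -0.314 3.328 -0.705
v 0.238 3.214 1.329
v -0.718 3.147 -0.605
v -0.167 3.033 1.428
v -1.009 2.804 -0.546
v -0.457 2.689 1.488
v -1.129 2.366 -0.538
v -0.577 2.252 1.496
v -1.054 1.92 -0.583
v -0.502 1.806 1.45
v -0.799 1.556 -0.673
v -0.248 1.441 1.361
v -0.415 1.344 -0.789
v 0.137 1.229 1.244
v 0.022 1.326 -0.909
v 0.574 1.212 1.125
v 0.427 1.507 -1.008
v 0.978 1.393 1.025
v 0.717 1.851 -1.068
v 1.269 1.736 0.966
v 0.837 2.288 -1.076
v 1.389 2.174 0.958
v -2.931 -3.054 -3.071
v -2.363 -3.52 -2.84
v -2.961 -3.872 -2.079
v -3.529 -3.406 -2.309
v -2.304 -3.255 -2.671
v -2.902 -3.606 -1.91
v -2.354 -2.954 -2.572
v -2.951 -3.306 -1.81
v -2.503 -2.671 -2.558
v -3.1 -3.023 -1.796
v -2.726 -2.455 -2.633
v -3.324 -2.806 -1.872
v -2.985 -2.342 -2.784
v -3.583 -2.693 -2.022
v -3.234 -2.352 -2.984
v -3.832 -2.703 -2.223
v -3.432 -2.483 -3.2
v -4.029 -2.835 -2.438
v -3.542 -2.714 -3.393
v -4.14 -3.065 -2.631
v -3.547 -3.003 -3.53
v -4.145 -3.354 -2.769
v -3.446 -3.301 -3.588
v -4.043 -3.652 -2.826
v -3.255 -3.556 -3.557
v -3.853 -3.908 -2.795
v -3.009 -3.725 -3.441
v -3.606 -4.076 -2.679
v -2.749 -3.777 -3.262
v -3.346 -4.129 -2.5
v -2.52 -3.705 -3.049
v -3.118 -4.057 -2.287
v -4.336 -1.007 -2.076
v -3.093 -1.357 -1.395
v -4.13 0.671 -1.587
v -2.887 0.321 -0.906
v -3.533 -0.721 -3.394
v -2.29 -1.071 -2.713
v -3.327 0.957 -2.905
v -2.084 0.607 -2.224
f 1 38 17
f 38 12 41
f 17 41 6
f 38 41 17
f 1 17 13
f 17 6 18
f 13 18 2
f 17 18 13
f 1 13 22
f 13 2 23
f 22 23 8
f 13 23 22
f 1 22 34
f 22 8 37
f 34 37 11
f 22 37 34
f 1 34 38
f 34 11 42
f 38 42 12
f 34 42 38
f 2 18 29
f 18 6 32
f 29 32 10
f 18 32 29
f 6 41 19
f 41 12 40
f 19 40 5
f 41 40 19
f 12 42 39
f 42 11 35
f 39 35 3
f 42 35 39
f 11 37 36
f 37 8 24
f 36 24 7
f 37 24 36
f 8 23 28
f 23 2 25
f 28 25 9
f 23 25 28
f 4 30 16
f 30 10 31
f 16 31 5
f 30 31 16
f 4 16 14
f 16 5 15
f 14 15 3
f 16 15 14
f 4 14 21
f 14 3 20
f 21 20 7
f 14 20 21
f 4 21 26
f 21 7 27
f 26 27 9
f 21 27 26
f 4 26 30
f 26 9 33
f 30 33 10
f 26 33 30
f 5 31 19
f 31 10 32
f 19 32 6
f 31 32 19
f 3 15 39
f 15 5 40
f 39 40 12
f 15 40 39
f 7 20 36
f 20 3 35
f 36 35 11
f 20 35 36
f 9 27 28
f 27 7 24
f 28 24 8
f 27 24 28
f 10 33 29
f 33 9 25
f 29 25 2
f 33 25 29
f 44 43 47
f 44 47 45
f 45 47 48
f 45 48 46
f 47 43 49
f 47 49 48
f 48 49 50
f 48 50 46
f 49 43 51
f 49 51 50
f 50 51 52
f 50 52 46
f 51 43 53
f 51 53 52
f 52 53 54
f 52 54 46
f 53 43 55
f 53 55 54
f 54 55 56
f 54 56 46
f 55 43 57
f 55 57 56
f 56 57 58
f 56 58 46
f 57 43 59
f 57 59 58
f 58 59 60
f 58 60 46
f 59 43 61
f 59 61 60
f 60 61 62
f 60 62 46
f 61 43 63
f 61 63 62
f 62 63 64
f 62 64 46
f 63 43 65
f 63 65 64
f 64 65 66
f 64 66 46
f 65 43 67
f 65 67 66
f 66 67 68
f 66 68 46
f 67 43 69
f 67 69 68
f 68 69 70
f 68 70 46
f 69 43 71
f 69 71 70
f 70 71 72
f 70 72 46
f 71 43 44
f 71 44 72
f 72 44 45
f 72 45 46
f 74 73 77
f 74 77 75
f 75 77 78
f 75 78 76
f 77 73 79
f 77 79 78
f 78 79 80
f 78 80 76
f 79 73 81
f 79 81 80
f 80 81 82
f 80 82 76
f 81 73 83
f 81 83 82
f 82 83 84
f 82 84 76
f 83 73 85
f 83 85 84
f 84 85 86
f 84 86 76
f 85 73 87
f 85 87 86
f 86 87 88
f 86 88 76
f 87 73 89
f 87 89 88
f 88 89 90
f 88 90 76
f 89 73 91
f 89 91 90
f 90 91 92
f 90 92 76
f 91 73 93
f 91 93 92
f 92 93 94
f 92 94 76
f 93 73 95
f 93 95 94
f 94 95 96
f 94 96 76
f 95 73 97
f 95 97 96
f 96 97 98
f 96 98 76
f 97 73 99
f 97 99 98
f 98 99 100
f 98 100 76
f 99 73 101
f 99 101 100
f 100 101 102
f 100 102 76
f 101 73 103
f 101 103 102
f 102 103 104
f 102 104 76
f 103 73 74
f 103 74 104
f 104 74 75
f 104 75 76
f 106 108 105
f 109 106 105
f 105 108 107
f 107 109 105
f 106 112 108
f 110 106 109
f 110 112 106
f 108 112 107
f 111 109 107
f 107 112 111
f 111 110 109
f 112 110 111



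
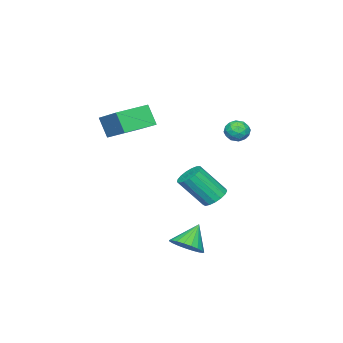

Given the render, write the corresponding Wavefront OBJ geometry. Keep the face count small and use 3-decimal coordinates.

v 2.79 1.61 -3.909
v 3.309 2.238 -3.504
v 1.83 1.67 -2.771
v 3.076 2.451 -3.712
v 2.793 2.519 -3.954
v 2.509 2.43 -4.189
v 2.274 2.198 -4.374
v 2.129 1.865 -4.48
v 2.097 1.488 -4.487
v 2.185 1.132 -4.394
v 2.378 0.859 -4.217
v 2.642 0.716 -3.987
v 2.932 0.727 -3.743
v 3.197 0.891 -3.529
v 3.391 1.179 -3.38
v 3.482 1.542 -3.322
v 3.453 1.917 -3.366
v -0.534 -3.58 1.608
v -0.657 -4.18 2.778
v 0.339 -1.861 2.58
v 0.216 -2.46 3.75
v 1.104 -4.3 1.41
v 0.981 -4.899 2.58
v 1.977 -2.58 2.382
v 1.854 -3.18 3.552
v -3.028 -0.657 -3.279
v -2.378 -0.807 -3.683
v -1.622 -1.892 -2.065
v -2.272 -1.743 -1.661
v -2.301 -0.488 -3.505
v -1.545 -1.573 -1.887
v -2.391 -0.208 -3.275
v -1.634 -1.293 -1.658
v -2.627 -0.03 -3.046
v -1.87 -1.116 -1.428
v -2.954 0.003 -2.87
v -2.198 -1.082 -1.253
v -3.299 -0.115 -2.788
v -2.542 -1.2 -1.17
v -3.582 -0.357 -2.818
v -2.825 -1.442 -1.201
v -3.737 -0.668 -2.954
v -2.981 -1.753 -1.336
v -3.731 -0.976 -3.164
v -2.974 -2.062 -1.546
v -3.563 -1.212 -3.401
v -2.807 -2.297 -1.783
v -3.273 -1.32 -3.609
v -2.517 -2.406 -1.991
v -2.927 -1.277 -3.742
v -2.17 -2.362 -2.124
v -2.604 -1.091 -3.769
v -1.847 -2.177 -2.151
v -3.986 0.804 1.454
v -3.293 0.931 1.33
v -3.767 -0.331 1.51
v -3.074 -0.204 1.386
v -3.369 -0.005 2.006
v -3.504 0.697 1.972
v -3.556 -0.097 0.868
v -3.691 0.605 0.834
v -3.027 0.375 0.968
v -2.912 0.432 1.672
v -4.148 0.168 1.168
v -4.033 0.225 1.872
v -3.659 0.967 1.387
v -3.401 -0.367 1.453
v -3.575 -0.25 1.817
v -3.168 -0.175 1.745
v -3.783 0.829 1.764
v -3.376 0.904 1.692
v -3.42 0.354 2.089
v -3.684 -0.304 1.148
v -3.277 -0.229 1.076
v -3.892 0.775 1.095
v -3.485 0.85 1.023
v -3.64 0.246 0.751
v -3.095 0.715 1.102
v -2.967 0.048 1.134
v -3.25 0.111 0.83
v -3.329 0.523 0.81
v -3.028 0.748 1.515
v -2.899 0.081 1.548
v -3.072 0.198 1.912
v -3.152 0.61 1.892
v -2.871 0.421 1.302
v -4.161 0.519 1.292
v -4.032 -0.148 1.325
v -3.908 -0.01 0.948
v -3.988 0.402 0.928
v -4.093 0.552 1.706
v -3.965 -0.115 1.738
v -3.731 0.077 2.03
v -3.81 0.489 2.01
v -4.189 0.179 1.538
f 2 1 4
f 2 4 3
f 4 1 5
f 4 5 3
f 5 1 6
f 5 6 3
f 6 1 7
f 6 7 3
f 7 1 8
f 7 8 3
f 8 1 9
f 8 9 3
f 9 1 10
f 9 10 3
f 10 1 11
f 10 11 3
f 11 1 12
f 11 12 3
f 12 1 13
f 12 13 3
f 13 1 14
f 13 14 3
f 14 1 15
f 14 15 3
f 15 1 16
f 15 16 3
f 16 1 17
f 16 17 3
f 17 1 2
f 17 2 3
f 19 21 18
f 22 19 18
f 18 21 20
f 20 22 18
f 19 25 21
f 23 19 22
f 23 25 19
f 21 25 20
f 24 22 20
f 20 25 24
f 24 23 22
f 25 23 24
f 27 26 30
f 27 30 28
f 28 30 31
f 28 31 29
f 30 26 32
f 30 32 31
f 31 32 33
f 31 33 29
f 32 26 34
f 32 34 33
f 33 34 35
f 33 35 29
f 34 26 36
f 34 36 35
f 35 36 37
f 35 37 29
f 36 26 38
f 36 38 37
f 37 38 39
f 37 39 29
f 38 26 40
f 38 40 39
f 39 40 41
f 39 41 29
f 40 26 42
f 40 42 41
f 41 42 43
f 41 43 29
f 42 26 44
f 42 44 43
f 43 44 45
f 43 45 29
f 44 26 46
f 44 46 45
f 45 46 47
f 45 47 29
f 46 26 48
f 46 48 47
f 47 48 49
f 47 49 29
f 48 26 50
f 48 50 49
f 49 50 51
f 49 51 29
f 50 26 52
f 50 52 51
f 51 52 53
f 51 53 29
f 52 26 27
f 52 27 53
f 53 27 28
f 53 28 29
f 54 91 70
f 91 65 94
f 70 94 59
f 91 94 70
f 54 70 66
f 70 59 71
f 66 71 55
f 70 71 66
f 54 66 75
f 66 55 76
f 75 76 61
f 66 76 75
f 54 75 87
f 75 61 90
f 87 90 64
f 75 90 87
f 54 87 91
f 87 64 95
f 91 95 65
f 87 95 91
f 55 71 82
f 71 59 85
f 82 85 63
f 71 85 82
f 59 94 72
f 94 65 93
f 72 93 58
f 94 93 72
f 65 95 92
f 95 64 88
f 92 88 56
f 95 88 92
f 64 90 89
f 90 61 77
f 89 77 60
f 90 77 89
f 61 76 81
f 76 55 78
f 81 78 62
f 76 78 81
f 57 83 69
f 83 63 84
f 69 84 58
f 83 84 69
f 57 69 67
f 69 58 68
f 67 68 56
f 69 68 67
f 57 67 74
f 67 56 73
f 74 73 60
f 67 73 74
f 57 74 79
f 74 60 80
f 79 80 62
f 74 80 79
f 57 79 83
f 79 62 86
f 83 86 63
f 79 86 83
f 58 84 72
f 84 63 85
f 72 85 59
f 84 85 72
f 56 68 92
f 68 58 93
f 92 93 65
f 68 93 92
f 60 73 89
f 73 56 88
f 89 88 64
f 73 88 89
f 62 80 81
f 80 60 77
f 81 77 61
f 80 77 81
f 63 86 82
f 86 62 78
f 82 78 55
f 86 78 82



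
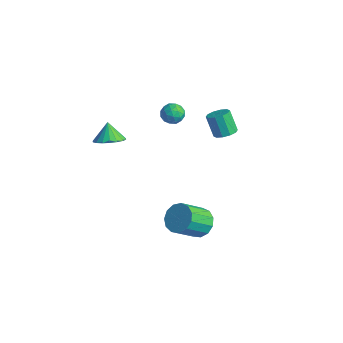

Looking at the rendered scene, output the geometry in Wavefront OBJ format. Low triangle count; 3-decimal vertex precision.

v -3.413 -3.581 1.961
v -2.691 -3.639 2.368
v -3.907 -3.299 2.879
v -2.695 -3.287 2.257
v -2.841 -2.993 2.088
v -3.101 -2.815 1.894
v -3.422 -2.789 1.713
v -3.741 -2.92 1.581
v -3.995 -3.182 1.525
v -4.134 -3.523 1.555
v -4.13 -3.876 1.665
v -3.984 -4.17 1.834
v -3.725 -4.347 2.029
v -3.404 -4.373 2.21
v -3.085 -4.242 2.342
v -2.83 -3.98 2.398
v -0.11 -0.568 -4.046
v 0.717 -0.409 -3.789
v 0.616 -1.714 -2.658
v -0.21 -1.872 -2.914
v 0.425 -0.133 -3.498
v 0.324 -1.438 -2.366
v -0.037 0.004 -3.38
v -0.137 -1.301 -2.249
v -0.522 -0.04 -3.474
v -0.622 -1.345 -2.343
v -0.876 -0.252 -3.75
v -0.976 -1.557 -2.618
v -0.987 -0.564 -4.119
v -1.087 -1.869 -2.988
v -0.819 -0.877 -4.465
v -0.919 -2.181 -3.334
v -0.426 -1.091 -4.678
v -0.527 -2.396 -3.547
v 0.067 -1.14 -4.69
v -0.033 -2.445 -3.559
v 0.504 -1.007 -4.498
v 0.404 -2.312 -3.366
v 0.746 -0.734 -4.162
v 0.646 -2.039 -3.03
v -1.399 2.15 0.695
v -0.886 2.383 0.977
v -1.508 2.383 2.107
v -2.021 2.15 1.825
v -1.104 2.683 0.857
v -1.726 2.682 1.988
v -1.435 2.779 0.675
v -2.056 2.778 1.806
v -1.752 2.635 0.501
v -2.373 2.635 1.632
v -1.934 2.306 0.401
v -2.556 2.306 1.531
v -1.912 1.917 0.413
v -2.534 1.917 1.543
v -1.694 1.618 0.532
v -2.316 1.617 1.663
v -1.364 1.522 0.714
v -1.985 1.521 1.845
v -1.047 1.665 0.888
v -1.668 1.665 2.019
v -0.864 1.994 0.989
v -1.486 1.994 2.119
v -1.985 -0.237 2.597
v -1.776 -0.5 3.156
v -2.984 -0.42 2.884
v -2.775 -0.683 3.443
v -2.709 -0.043 3.339
v -2.092 0.07 3.162
v -2.668 -0.99 2.878
v -2.051 -0.877 2.701
v -2.198 -0.966 3.33
v -2.224 -0.38 3.615
v -2.536 -0.54 2.425
v -2.562 0.046 2.71
v -1.793 -0.352 2.852
v -2.967 -0.568 3.188
v -2.928 -0.191 3.128
v -2.806 -0.346 3.456
v -1.979 -0.017 2.855
v -1.856 -0.172 3.184
v -2.404 0.097 3.291
v -2.904 -0.748 2.856
v -2.781 -0.903 3.185
v -1.954 -0.574 2.584
v -1.832 -0.729 2.912
v -2.356 -1.017 2.749
v -1.919 -0.781 3.282
v -2.505 -0.888 3.45
v -2.442 -1.069 3.118
v -2.08 -1.002 3.014
v -1.934 -0.436 3.45
v -2.52 -0.544 3.618
v -2.482 -0.168 3.557
v -2.119 -0.101 3.453
v -2.182 -0.71 3.552
v -2.24 -0.376 2.422
v -2.826 -0.484 2.59
v -2.641 -0.819 2.587
v -2.278 -0.752 2.483
v -2.255 -0.032 2.59
v -2.841 -0.139 2.758
v -2.68 0.082 3.026
v -2.318 0.149 2.922
v -2.578 -0.21 2.488
f 2 1 4
f 2 4 3
f 4 1 5
f 4 5 3
f 5 1 6
f 5 6 3
f 6 1 7
f 6 7 3
f 7 1 8
f 7 8 3
f 8 1 9
f 8 9 3
f 9 1 10
f 9 10 3
f 10 1 11
f 10 11 3
f 11 1 12
f 11 12 3
f 12 1 13
f 12 13 3
f 13 1 14
f 13 14 3
f 14 1 15
f 14 15 3
f 15 1 16
f 15 16 3
f 16 1 2
f 16 2 3
f 18 17 21
f 18 21 19
f 19 21 22
f 19 22 20
f 21 17 23
f 21 23 22
f 22 23 24
f 22 24 20
f 23 17 25
f 23 25 24
f 24 25 26
f 24 26 20
f 25 17 27
f 25 27 26
f 26 27 28
f 26 28 20
f 27 17 29
f 27 29 28
f 28 29 30
f 28 30 20
f 29 17 31
f 29 31 30
f 30 31 32
f 30 32 20
f 31 17 33
f 31 33 32
f 32 33 34
f 32 34 20
f 33 17 35
f 33 35 34
f 34 35 36
f 34 36 20
f 35 17 37
f 35 37 36
f 36 37 38
f 36 38 20
f 37 17 39
f 37 39 38
f 38 39 40
f 38 40 20
f 39 17 18
f 39 18 40
f 40 18 19
f 40 19 20
f 42 41 45
f 42 45 43
f 43 45 46
f 43 46 44
f 45 41 47
f 45 47 46
f 46 47 48
f 46 48 44
f 47 41 49
f 47 49 48
f 48 49 50
f 48 50 44
f 49 41 51
f 49 51 50
f 50 51 52
f 50 52 44
f 51 41 53
f 51 53 52
f 52 53 54
f 52 54 44
f 53 41 55
f 53 55 54
f 54 55 56
f 54 56 44
f 55 41 57
f 55 57 56
f 56 57 58
f 56 58 44
f 57 41 59
f 57 59 58
f 58 59 60
f 58 60 44
f 59 41 61
f 59 61 60
f 60 61 62
f 60 62 44
f 61 41 42
f 61 42 62
f 62 42 43
f 62 43 44
f 63 100 79
f 100 74 103
f 79 103 68
f 100 103 79
f 63 79 75
f 79 68 80
f 75 80 64
f 79 80 75
f 63 75 84
f 75 64 85
f 84 85 70
f 75 85 84
f 63 84 96
f 84 70 99
f 96 99 73
f 84 99 96
f 63 96 100
f 96 73 104
f 100 104 74
f 96 104 100
f 64 80 91
f 80 68 94
f 91 94 72
f 80 94 91
f 68 103 81
f 103 74 102
f 81 102 67
f 103 102 81
f 74 104 101
f 104 73 97
f 101 97 65
f 104 97 101
f 73 99 98
f 99 70 86
f 98 86 69
f 99 86 98
f 70 85 90
f 85 64 87
f 90 87 71
f 85 87 90
f 66 92 78
f 92 72 93
f 78 93 67
f 92 93 78
f 66 78 76
f 78 67 77
f 76 77 65
f 78 77 76
f 66 76 83
f 76 65 82
f 83 82 69
f 76 82 83
f 66 83 88
f 83 69 89
f 88 89 71
f 83 89 88
f 66 88 92
f 88 71 95
f 92 95 72
f 88 95 92
f 67 93 81
f 93 72 94
f 81 94 68
f 93 94 81
f 65 77 101
f 77 67 102
f 101 102 74
f 77 102 101
f 69 82 98
f 82 65 97
f 98 97 73
f 82 97 98
f 71 89 90
f 89 69 86
f 90 86 70
f 89 86 90
f 72 95 91
f 95 71 87
f 91 87 64
f 95 87 91

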